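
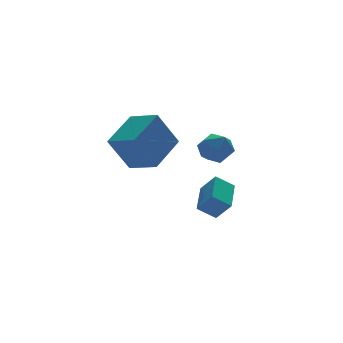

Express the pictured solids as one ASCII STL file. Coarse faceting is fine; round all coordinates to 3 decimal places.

solid 
facet normal -0.749 0.324 0.578
outer loop
vertex 0.593 -2.139 -3.421
vertex 1.562 -0.814 -2.907
vertex 0.217 -1.545 -4.241
endloop
endfacet
facet normal -0.564 -0.770 -0.299
outer loop
vertex 0.958 -1.866 -4.813
vertex 0.593 -2.139 -3.421
vertex 0.217 -1.545 -4.241
endloop
endfacet
facet normal -0.749 0.324 0.578
outer loop
vertex 0.217 -1.545 -4.241
vertex 1.562 -0.814 -2.907
vertex 1.186 -0.221 -3.727
endloop
endfacet
facet normal -0.348 0.550 -0.759
outer loop
vertex 1.186 -0.221 -3.727
vertex 0.958 -1.866 -4.813
vertex 0.217 -1.545 -4.241
endloop
endfacet
facet normal 0.348 -0.549 0.760
outer loop
vertex 0.593 -2.139 -3.421
vertex 2.303 -1.135 -3.479
vertex 1.562 -0.814 -2.907
endloop
endfacet
facet normal -0.563 -0.770 -0.299
outer loop
vertex 1.334 -2.459 -3.993
vertex 0.593 -2.139 -3.421
vertex 0.958 -1.866 -4.813
endloop
endfacet
facet normal 0.349 -0.550 0.759
outer loop
vertex 1.334 -2.459 -3.993
vertex 2.303 -1.135 -3.479
vertex 0.593 -2.139 -3.421
endloop
endfacet
facet normal 0.564 0.770 0.298
outer loop
vertex 1.562 -0.814 -2.907
vertex 2.303 -1.135 -3.479
vertex 1.186 -0.221 -3.727
endloop
endfacet
facet normal -0.349 0.550 -0.759
outer loop
vertex 1.927 -0.541 -4.299
vertex 0.958 -1.866 -4.813
vertex 1.186 -0.221 -3.727
endloop
endfacet
facet normal 0.564 0.770 0.299
outer loop
vertex 1.186 -0.221 -3.727
vertex 2.303 -1.135 -3.479
vertex 1.927 -0.541 -4.299
endloop
endfacet
facet normal 0.749 -0.324 -0.578
outer loop
vertex 1.927 -0.541 -4.299
vertex 1.334 -2.459 -3.993
vertex 0.958 -1.866 -4.813
endloop
endfacet
facet normal 0.749 -0.324 -0.578
outer loop
vertex 2.303 -1.135 -3.479
vertex 1.334 -2.459 -3.993
vertex 1.927 -0.541 -4.299
endloop
endfacet
facet normal -0.952 0.254 0.170
outer loop
vertex 0.116 -2.053 -1.066
vertex 0.287 -1.977 -0.224
vertex 0.375 -1.296 -0.746
endloop
endfacet
facet normal -0.747 0.459 -0.481
outer loop
vertex 0.116 -2.053 -1.066
vertex 0.375 -1.296 -0.746
vertex 0.688 -1.575 -1.499
endloop
endfacet
facet normal -0.532 -0.122 -0.838
outer loop
vertex 0.116 -2.053 -1.066
vertex 0.688 -1.575 -1.499
vertex 0.795 -2.429 -1.443
endloop
endfacet
facet normal -0.605 -0.685 -0.406
outer loop
vertex 0.116 -2.053 -1.066
vertex 0.795 -2.429 -1.443
vertex 0.547 -2.677 -0.655
endloop
endfacet
facet normal -0.864 -0.454 0.217
outer loop
vertex 0.116 -2.053 -1.066
vertex 0.547 -2.677 -0.655
vertex 0.287 -1.977 -0.224
endloop
endfacet
facet normal -0.186 0.893 -0.409
outer loop
vertex 0.688 -1.575 -1.499
vertex 0.375 -1.296 -0.746
vertex 1.213 -1.203 -0.925
endloop
endfacet
facet normal -0.518 0.561 0.645
outer loop
vertex 0.375 -1.296 -0.746
vertex 0.287 -1.977 -0.224
vertex 0.965 -1.451 -0.137
endloop
endfacet
facet normal -0.375 -0.583 0.721
outer loop
vertex 0.287 -1.977 -0.224
vertex 0.547 -2.677 -0.655
vertex 1.072 -2.305 -0.081
endloop
endfacet
facet normal 0.045 -0.957 -0.287
outer loop
vertex 0.547 -2.677 -0.655
vertex 0.795 -2.429 -1.443
vertex 1.385 -2.584 -0.834
endloop
endfacet
facet normal 0.161 -0.044 -0.986
outer loop
vertex 0.795 -2.429 -1.443
vertex 0.688 -1.575 -1.499
vertex 1.473 -1.903 -1.356
endloop
endfacet
facet normal 0.605 0.685 0.406
outer loop
vertex 1.644 -1.827 -0.514
vertex 1.213 -1.203 -0.925
vertex 0.965 -1.451 -0.137
endloop
endfacet
facet normal 0.532 0.122 0.838
outer loop
vertex 1.644 -1.827 -0.514
vertex 0.965 -1.451 -0.137
vertex 1.072 -2.305 -0.081
endloop
endfacet
facet normal 0.747 -0.459 0.481
outer loop
vertex 1.644 -1.827 -0.514
vertex 1.072 -2.305 -0.081
vertex 1.385 -2.584 -0.834
endloop
endfacet
facet normal 0.952 -0.254 -0.170
outer loop
vertex 1.644 -1.827 -0.514
vertex 1.385 -2.584 -0.834
vertex 1.473 -1.903 -1.356
endloop
endfacet
facet normal 0.864 0.454 -0.217
outer loop
vertex 1.644 -1.827 -0.514
vertex 1.473 -1.903 -1.356
vertex 1.213 -1.203 -0.925
endloop
endfacet
facet normal -0.045 0.957 0.287
outer loop
vertex 0.965 -1.451 -0.137
vertex 1.213 -1.203 -0.925
vertex 0.375 -1.296 -0.746
endloop
endfacet
facet normal -0.161 0.044 0.986
outer loop
vertex 1.072 -2.305 -0.081
vertex 0.965 -1.451 -0.137
vertex 0.287 -1.977 -0.224
endloop
endfacet
facet normal 0.186 -0.893 0.409
outer loop
vertex 1.385 -2.584 -0.834
vertex 1.072 -2.305 -0.081
vertex 0.547 -2.677 -0.655
endloop
endfacet
facet normal 0.518 -0.561 -0.645
outer loop
vertex 1.473 -1.903 -1.356
vertex 1.385 -2.584 -0.834
vertex 0.795 -2.429 -1.443
endloop
endfacet
facet normal 0.375 0.583 -0.721
outer loop
vertex 1.213 -1.203 -0.925
vertex 1.473 -1.903 -1.356
vertex 0.688 -1.575 -1.499
endloop
endfacet
facet normal -0.783 -0.446 -0.434
outer loop
vertex -3.932 -3.831 1.117
vertex -4.443 -2.571 0.744
vertex -3.012 -3.922 -0.451
endloop
endfacet
facet normal 0.363 -0.893 0.265
outer loop
vertex -1.517 -3.069 0.376
vertex -3.932 -3.831 1.117
vertex -3.012 -3.922 -0.451
endloop
endfacet
facet normal -0.783 -0.446 -0.433
outer loop
vertex -3.012 -3.922 -0.451
vertex -4.443 -2.571 0.744
vertex -3.524 -2.662 -0.824
endloop
endfacet
facet normal 0.505 -0.050 -0.862
outer loop
vertex -3.524 -2.662 -0.824
vertex -1.517 -3.069 0.376
vertex -3.012 -3.922 -0.451
endloop
endfacet
facet normal -0.505 0.050 0.862
outer loop
vertex -3.932 -3.831 1.117
vertex -2.948 -1.718 1.571
vertex -4.443 -2.571 0.744
endloop
endfacet
facet normal 0.363 -0.893 0.265
outer loop
vertex -2.436 -2.978 1.944
vertex -3.932 -3.831 1.117
vertex -1.517 -3.069 0.376
endloop
endfacet
facet normal -0.505 0.050 0.862
outer loop
vertex -2.436 -2.978 1.944
vertex -2.948 -1.718 1.571
vertex -3.932 -3.831 1.117
endloop
endfacet
facet normal -0.363 0.893 -0.265
outer loop
vertex -4.443 -2.571 0.744
vertex -2.948 -1.718 1.571
vertex -3.524 -2.662 -0.824
endloop
endfacet
facet normal 0.505 -0.050 -0.862
outer loop
vertex -2.028 -1.809 0.003
vertex -1.517 -3.069 0.376
vertex -3.524 -2.662 -0.824
endloop
endfacet
facet normal -0.363 0.893 -0.265
outer loop
vertex -3.524 -2.662 -0.824
vertex -2.948 -1.718 1.571
vertex -2.028 -1.809 0.003
endloop
endfacet
facet normal 0.783 0.446 0.433
outer loop
vertex -2.028 -1.809 0.003
vertex -2.436 -2.978 1.944
vertex -1.517 -3.069 0.376
endloop
endfacet
facet normal 0.783 0.446 0.433
outer loop
vertex -2.948 -1.718 1.571
vertex -2.436 -2.978 1.944
vertex -2.028 -1.809 0.003
endloop
endfacet

endsolid


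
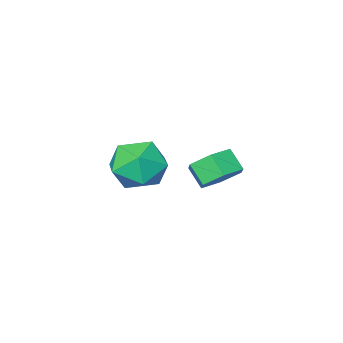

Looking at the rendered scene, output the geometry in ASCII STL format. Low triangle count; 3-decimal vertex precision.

solid 
facet normal -0.268 0.608 0.748
outer loop
vertex 0.453 1.537 2.509
vertex 0.495 0.582 3.3
vertex 1.509 1.27 3.104
endloop
endfacet
facet normal 0.102 0.963 0.251
outer loop
vertex 0.453 1.537 2.509
vertex 1.509 1.27 3.104
vertex 1.535 1.581 1.903
endloop
endfacet
facet normal -0.244 0.897 -0.370
outer loop
vertex 0.453 1.537 2.509
vertex 1.535 1.581 1.903
vertex 0.538 1.085 1.357
endloop
endfacet
facet normal -0.826 0.501 -0.258
outer loop
vertex 0.453 1.537 2.509
vertex 0.538 1.085 1.357
vertex -0.105 0.468 2.22
endloop
endfacet
facet normal -0.842 0.322 0.434
outer loop
vertex 0.453 1.537 2.509
vertex -0.105 0.468 2.22
vertex 0.495 0.582 3.3
endloop
endfacet
facet normal 0.739 0.648 0.184
outer loop
vertex 1.535 1.581 1.903
vertex 1.509 1.27 3.104
vertex 2.245 0.652 2.32
endloop
endfacet
facet normal 0.141 0.074 0.987
outer loop
vertex 1.509 1.27 3.104
vertex 0.495 0.582 3.3
vertex 1.602 0.035 3.183
endloop
endfacet
facet normal -0.788 -0.387 0.479
outer loop
vertex 0.495 0.582 3.3
vertex -0.105 0.468 2.22
vertex 0.605 -0.461 2.637
endloop
endfacet
facet normal -0.763 -0.098 -0.639
outer loop
vertex -0.105 0.468 2.22
vertex 0.538 1.085 1.357
vertex 0.631 -0.15 1.436
endloop
endfacet
facet normal 0.181 0.541 -0.821
outer loop
vertex 0.538 1.085 1.357
vertex 1.535 1.581 1.903
vertex 1.645 0.538 1.24
endloop
endfacet
facet normal 0.826 -0.501 0.258
outer loop
vertex 1.687 -0.417 2.031
vertex 2.245 0.652 2.32
vertex 1.602 0.035 3.183
endloop
endfacet
facet normal 0.244 -0.897 0.370
outer loop
vertex 1.687 -0.417 2.031
vertex 1.602 0.035 3.183
vertex 0.605 -0.461 2.637
endloop
endfacet
facet normal -0.102 -0.963 -0.251
outer loop
vertex 1.687 -0.417 2.031
vertex 0.605 -0.461 2.637
vertex 0.631 -0.15 1.436
endloop
endfacet
facet normal 0.268 -0.608 -0.748
outer loop
vertex 1.687 -0.417 2.031
vertex 0.631 -0.15 1.436
vertex 1.645 0.538 1.24
endloop
endfacet
facet normal 0.842 -0.322 -0.434
outer loop
vertex 1.687 -0.417 2.031
vertex 1.645 0.538 1.24
vertex 2.245 0.652 2.32
endloop
endfacet
facet normal 0.763 0.098 0.639
outer loop
vertex 1.602 0.035 3.183
vertex 2.245 0.652 2.32
vertex 1.509 1.27 3.104
endloop
endfacet
facet normal -0.181 -0.541 0.821
outer loop
vertex 0.605 -0.461 2.637
vertex 1.602 0.035 3.183
vertex 0.495 0.582 3.3
endloop
endfacet
facet normal -0.739 -0.648 -0.184
outer loop
vertex 0.631 -0.15 1.436
vertex 0.605 -0.461 2.637
vertex -0.105 0.468 2.22
endloop
endfacet
facet normal -0.141 -0.074 -0.987
outer loop
vertex 1.645 0.538 1.24
vertex 0.631 -0.15 1.436
vertex 0.538 1.085 1.357
endloop
endfacet
facet normal 0.788 0.387 -0.479
outer loop
vertex 2.245 0.652 2.32
vertex 1.645 0.538 1.24
vertex 1.535 1.581 1.903
endloop
endfacet
facet normal -0.063 0.709 -0.703
outer loop
vertex -2.346 -0.402 -0.532
vertex -2.934 0.123 0.05
vertex -1.964 0.251 0.092
endloop
endfacet
facet normal 0.919 -0.233 -0.319
outer loop
vertex -2.346 -0.402 -0.532
vertex -1.964 0.251 0.092
vertex -2.277 -1.167 0.227
endloop
endfacet
facet normal 0.919 -0.233 -0.319
outer loop
vertex -2.277 -1.167 0.227
vertex -1.964 0.251 0.092
vertex -1.895 -0.514 0.851
endloop
endfacet
facet normal 0.065 -0.709 0.702
outer loop
vertex -2.277 -1.167 0.227
vertex -1.895 -0.514 0.851
vertex -2.866 -0.643 0.81
endloop
endfacet
facet normal -0.063 0.709 -0.702
outer loop
vertex -1.964 0.251 0.092
vertex -2.934 0.123 0.05
vertex -2.552 0.775 0.674
endloop
endfacet
facet normal 0.797 0.460 0.391
outer loop
vertex -1.964 0.251 0.092
vertex -2.552 0.775 0.674
vertex -1.895 -0.514 0.851
endloop
endfacet
facet normal 0.797 0.460 0.391
outer loop
vertex -1.895 -0.514 0.851
vertex -2.552 0.775 0.674
vertex -2.483 0.01 1.433
endloop
endfacet
facet normal 0.064 -0.708 0.703
outer loop
vertex -1.895 -0.514 0.851
vertex -2.483 0.01 1.433
vertex -2.866 -0.643 0.81
endloop
endfacet
facet normal -0.064 0.709 -0.702
outer loop
vertex -2.552 0.775 0.674
vertex -2.934 0.123 0.05
vertex -3.523 0.647 0.633
endloop
endfacet
facet normal -0.121 0.694 0.710
outer loop
vertex -2.552 0.775 0.674
vertex -3.523 0.647 0.633
vertex -2.483 0.01 1.433
endloop
endfacet
facet normal -0.121 0.694 0.710
outer loop
vertex -2.483 0.01 1.433
vertex -3.523 0.647 0.633
vertex -3.454 -0.118 1.392
endloop
endfacet
facet normal 0.064 -0.708 0.703
outer loop
vertex -2.483 0.01 1.433
vertex -3.454 -0.118 1.392
vertex -2.866 -0.643 0.81
endloop
endfacet
facet normal -0.065 0.709 -0.702
outer loop
vertex -3.523 0.647 0.633
vertex -2.934 0.123 0.05
vertex -3.905 -0.006 0.009
endloop
endfacet
facet normal -0.919 0.233 0.319
outer loop
vertex -3.523 0.647 0.633
vertex -3.905 -0.006 0.009
vertex -3.454 -0.118 1.392
endloop
endfacet
facet normal -0.919 0.233 0.319
outer loop
vertex -3.454 -0.118 1.392
vertex -3.905 -0.006 0.009
vertex -3.836 -0.771 0.768
endloop
endfacet
facet normal 0.063 -0.709 0.703
outer loop
vertex -3.454 -0.118 1.392
vertex -3.836 -0.771 0.768
vertex -2.866 -0.643 0.81
endloop
endfacet
facet normal -0.064 0.708 -0.703
outer loop
vertex -3.905 -0.006 0.009
vertex -2.934 0.123 0.05
vertex -3.317 -0.53 -0.573
endloop
endfacet
facet normal -0.797 -0.460 -0.391
outer loop
vertex -3.905 -0.006 0.009
vertex -3.317 -0.53 -0.573
vertex -3.836 -0.771 0.768
endloop
endfacet
facet normal -0.797 -0.460 -0.391
outer loop
vertex -3.836 -0.771 0.768
vertex -3.317 -0.53 -0.573
vertex -3.248 -1.295 0.186
endloop
endfacet
facet normal 0.063 -0.709 0.702
outer loop
vertex -3.836 -0.771 0.768
vertex -3.248 -1.295 0.186
vertex -2.866 -0.643 0.81
endloop
endfacet
facet normal -0.064 0.708 -0.703
outer loop
vertex -3.317 -0.53 -0.573
vertex -2.934 0.123 0.05
vertex -2.346 -0.402 -0.532
endloop
endfacet
facet normal 0.121 -0.694 -0.710
outer loop
vertex -3.317 -0.53 -0.573
vertex -2.346 -0.402 -0.532
vertex -3.248 -1.295 0.186
endloop
endfacet
facet normal 0.121 -0.694 -0.710
outer loop
vertex -3.248 -1.295 0.186
vertex -2.346 -0.402 -0.532
vertex -2.277 -1.167 0.227
endloop
endfacet
facet normal 0.064 -0.709 0.702
outer loop
vertex -3.248 -1.295 0.186
vertex -2.277 -1.167 0.227
vertex -2.866 -0.643 0.81
endloop
endfacet

endsolid


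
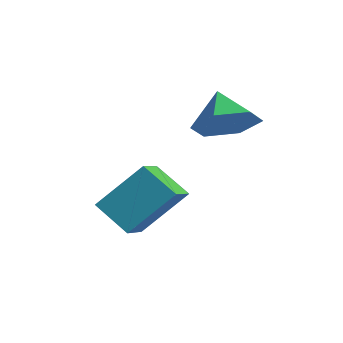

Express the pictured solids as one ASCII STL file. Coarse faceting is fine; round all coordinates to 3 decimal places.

solid 
facet normal 0.711 -0.297 -0.638
outer loop
vertex 3.261 2.222 0.07
vertex 2.497 1.977 -0.667
vertex 2.933 2.975 -0.646
endloop
endfacet
facet normal 0.120 0.711 0.693
outer loop
vertex 3.261 2.222 0.07
vertex 2.933 2.975 -0.646
vertex 1.523 2.383 0.207
endloop
endfacet
facet normal 0.711 -0.297 -0.638
outer loop
vertex 2.933 2.975 -0.646
vertex 2.497 1.977 -0.667
vertex 2.169 2.73 -1.383
endloop
endfacet
facet normal -0.356 0.933 0.059
outer loop
vertex 2.933 2.975 -0.646
vertex 2.169 2.73 -1.383
vertex 1.523 2.383 0.207
endloop
endfacet
facet normal 0.710 -0.298 -0.638
outer loop
vertex 2.169 2.73 -1.383
vertex 2.497 1.977 -0.667
vertex 1.732 1.732 -1.404
endloop
endfacet
facet normal -0.879 0.391 -0.272
outer loop
vertex 2.169 2.73 -1.383
vertex 1.732 1.732 -1.404
vertex 1.523 2.383 0.207
endloop
endfacet
facet normal 0.710 -0.297 -0.638
outer loop
vertex 1.732 1.732 -1.404
vertex 2.497 1.977 -0.667
vertex 2.06 0.978 -0.688
endloop
endfacet
facet normal -0.927 -0.374 0.031
outer loop
vertex 1.732 1.732 -1.404
vertex 2.06 0.978 -0.688
vertex 1.523 2.383 0.207
endloop
endfacet
facet normal 0.710 -0.297 -0.638
outer loop
vertex 2.06 0.978 -0.688
vertex 2.497 1.977 -0.667
vertex 2.825 1.223 0.049
endloop
endfacet
facet normal -0.450 -0.596 0.665
outer loop
vertex 2.06 0.978 -0.688
vertex 2.825 1.223 0.049
vertex 1.523 2.383 0.207
endloop
endfacet
facet normal 0.711 -0.297 -0.638
outer loop
vertex 2.825 1.223 0.049
vertex 2.497 1.977 -0.667
vertex 3.261 2.222 0.07
endloop
endfacet
facet normal 0.074 -0.053 0.996
outer loop
vertex 2.825 1.223 0.049
vertex 3.261 2.222 0.07
vertex 1.523 2.383 0.207
endloop
endfacet
facet normal -0.504 0.734 -0.456
outer loop
vertex 1.176 0.425 -2.472
vertex 2.322 0.741 -3.23
vertex 0.588 -0.865 -3.897
endloop
endfacet
facet normal -0.813 -0.224 0.538
outer loop
vertex 1.258 -1.841 -3.29
vertex 1.176 0.425 -2.472
vertex 0.588 -0.865 -3.897
endloop
endfacet
facet normal -0.504 0.733 -0.457
outer loop
vertex 0.588 -0.865 -3.897
vertex 2.322 0.741 -3.23
vertex 1.734 -0.55 -4.655
endloop
endfacet
facet normal -0.293 -0.642 -0.709
outer loop
vertex 1.734 -0.55 -4.655
vertex 1.258 -1.841 -3.29
vertex 0.588 -0.865 -3.897
endloop
endfacet
facet normal 0.292 0.642 0.709
outer loop
vertex 1.176 0.425 -2.472
vertex 2.992 -0.235 -2.623
vertex 2.322 0.741 -3.23
endloop
endfacet
facet normal -0.813 -0.224 0.538
outer loop
vertex 1.846 -0.55 -1.865
vertex 1.176 0.425 -2.472
vertex 1.258 -1.841 -3.29
endloop
endfacet
facet normal 0.292 0.642 0.709
outer loop
vertex 1.846 -0.55 -1.865
vertex 2.992 -0.235 -2.623
vertex 1.176 0.425 -2.472
endloop
endfacet
facet normal 0.813 0.223 -0.538
outer loop
vertex 2.322 0.741 -3.23
vertex 2.992 -0.235 -2.623
vertex 1.734 -0.55 -4.655
endloop
endfacet
facet normal -0.292 -0.642 -0.709
outer loop
vertex 2.404 -1.525 -4.048
vertex 1.258 -1.841 -3.29
vertex 1.734 -0.55 -4.655
endloop
endfacet
facet normal 0.813 0.224 -0.538
outer loop
vertex 1.734 -0.55 -4.655
vertex 2.992 -0.235 -2.623
vertex 2.404 -1.525 -4.048
endloop
endfacet
facet normal 0.504 -0.733 0.456
outer loop
vertex 2.404 -1.525 -4.048
vertex 1.846 -0.55 -1.865
vertex 1.258 -1.841 -3.29
endloop
endfacet
facet normal 0.504 -0.734 0.456
outer loop
vertex 2.992 -0.235 -2.623
vertex 1.846 -0.55 -1.865
vertex 2.404 -1.525 -4.048
endloop
endfacet

endsolid


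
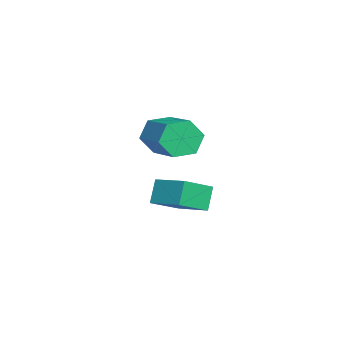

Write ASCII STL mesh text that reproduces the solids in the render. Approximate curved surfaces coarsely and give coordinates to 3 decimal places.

solid 
facet normal -0.842 -0.473 -0.261
outer loop
vertex 1.866 2.371 1.916
vertex 1.528 2.599 2.593
vertex 1.471 3.055 1.95
endloop
endfacet
facet normal 0.205 0.167 -0.964
outer loop
vertex 1.866 2.371 1.916
vertex 1.471 3.055 1.95
vertex 3.33 3.194 2.37
endloop
endfacet
facet normal 0.205 0.167 -0.964
outer loop
vertex 3.33 3.194 2.37
vertex 1.471 3.055 1.95
vertex 2.935 3.877 2.404
endloop
endfacet
facet normal 0.841 0.473 0.261
outer loop
vertex 3.33 3.194 2.37
vertex 2.935 3.877 2.404
vertex 2.992 3.421 3.047
endloop
endfacet
facet normal -0.841 -0.473 -0.261
outer loop
vertex 1.471 3.055 1.95
vertex 1.528 2.599 2.593
vertex 1.133 3.282 2.627
endloop
endfacet
facet normal -0.330 0.833 -0.444
outer loop
vertex 1.471 3.055 1.95
vertex 1.133 3.282 2.627
vertex 2.935 3.877 2.404
endloop
endfacet
facet normal -0.330 0.833 -0.445
outer loop
vertex 2.935 3.877 2.404
vertex 1.133 3.282 2.627
vertex 2.598 4.105 3.081
endloop
endfacet
facet normal 0.842 0.472 0.260
outer loop
vertex 2.935 3.877 2.404
vertex 2.598 4.105 3.081
vertex 2.992 3.421 3.047
endloop
endfacet
facet normal -0.841 -0.473 -0.261
outer loop
vertex 1.133 3.282 2.627
vertex 1.528 2.599 2.593
vertex 1.19 2.826 3.27
endloop
endfacet
facet normal -0.535 0.666 0.520
outer loop
vertex 1.133 3.282 2.627
vertex 1.19 2.826 3.27
vertex 2.598 4.105 3.081
endloop
endfacet
facet normal -0.535 0.666 0.519
outer loop
vertex 2.598 4.105 3.081
vertex 1.19 2.826 3.27
vertex 2.654 3.649 3.724
endloop
endfacet
facet normal 0.842 0.472 0.261
outer loop
vertex 2.598 4.105 3.081
vertex 2.654 3.649 3.724
vertex 2.992 3.421 3.047
endloop
endfacet
facet normal -0.841 -0.473 -0.261
outer loop
vertex 1.19 2.826 3.27
vertex 1.528 2.599 2.593
vertex 1.585 2.143 3.236
endloop
endfacet
facet normal -0.205 -0.167 0.964
outer loop
vertex 1.19 2.826 3.27
vertex 1.585 2.143 3.236
vertex 2.654 3.649 3.724
endloop
endfacet
facet normal -0.206 -0.167 0.964
outer loop
vertex 2.654 3.649 3.724
vertex 1.585 2.143 3.236
vertex 3.049 2.965 3.69
endloop
endfacet
facet normal 0.842 0.473 0.261
outer loop
vertex 2.654 3.649 3.724
vertex 3.049 2.965 3.69
vertex 2.992 3.421 3.047
endloop
endfacet
facet normal -0.842 -0.472 -0.260
outer loop
vertex 1.585 2.143 3.236
vertex 1.528 2.599 2.593
vertex 1.922 1.915 2.559
endloop
endfacet
facet normal 0.330 -0.833 0.445
outer loop
vertex 1.585 2.143 3.236
vertex 1.922 1.915 2.559
vertex 3.049 2.965 3.69
endloop
endfacet
facet normal 0.330 -0.833 0.444
outer loop
vertex 3.049 2.965 3.69
vertex 1.922 1.915 2.559
vertex 3.387 2.738 3.013
endloop
endfacet
facet normal 0.841 0.473 0.261
outer loop
vertex 3.049 2.965 3.69
vertex 3.387 2.738 3.013
vertex 2.992 3.421 3.047
endloop
endfacet
facet normal -0.842 -0.472 -0.261
outer loop
vertex 1.922 1.915 2.559
vertex 1.528 2.599 2.593
vertex 1.866 2.371 1.916
endloop
endfacet
facet normal 0.535 -0.666 -0.519
outer loop
vertex 1.922 1.915 2.559
vertex 1.866 2.371 1.916
vertex 3.387 2.738 3.013
endloop
endfacet
facet normal 0.535 -0.666 -0.520
outer loop
vertex 3.387 2.738 3.013
vertex 1.866 2.371 1.916
vertex 3.33 3.194 2.37
endloop
endfacet
facet normal 0.841 0.473 0.261
outer loop
vertex 3.387 2.738 3.013
vertex 3.33 3.194 2.37
vertex 2.992 3.421 3.047
endloop
endfacet
facet normal -0.499 0.112 0.859
outer loop
vertex -0.396 2.12 -0.321
vertex 0.512 3.225 0.062
vertex -1.21 2.992 -0.908
endloop
endfacet
facet normal -0.614 -0.746 -0.258
outer loop
vertex -0.692 2.875 -1.802
vertex -0.396 2.12 -0.321
vertex -1.21 2.992 -0.908
endloop
endfacet
facet normal -0.499 0.112 0.859
outer loop
vertex -1.21 2.992 -0.908
vertex 0.512 3.225 0.062
vertex -0.303 4.097 -0.525
endloop
endfacet
facet normal -0.613 0.656 -0.441
outer loop
vertex -0.303 4.097 -0.525
vertex -0.692 2.875 -1.802
vertex -1.21 2.992 -0.908
endloop
endfacet
facet normal 0.613 -0.656 0.441
outer loop
vertex -0.396 2.12 -0.321
vertex 1.03 3.108 -0.832
vertex 0.512 3.225 0.062
endloop
endfacet
facet normal -0.613 -0.747 -0.258
outer loop
vertex 0.123 2.003 -1.215
vertex -0.396 2.12 -0.321
vertex -0.692 2.875 -1.802
endloop
endfacet
facet normal 0.613 -0.656 0.441
outer loop
vertex 0.123 2.003 -1.215
vertex 1.03 3.108 -0.832
vertex -0.396 2.12 -0.321
endloop
endfacet
facet normal 0.613 0.747 0.258
outer loop
vertex 0.512 3.225 0.062
vertex 1.03 3.108 -0.832
vertex -0.303 4.097 -0.525
endloop
endfacet
facet normal -0.612 0.656 -0.441
outer loop
vertex 0.216 3.98 -1.419
vertex -0.692 2.875 -1.802
vertex -0.303 4.097 -0.525
endloop
endfacet
facet normal 0.613 0.746 0.258
outer loop
vertex -0.303 4.097 -0.525
vertex 1.03 3.108 -0.832
vertex 0.216 3.98 -1.419
endloop
endfacet
facet normal 0.499 -0.112 -0.859
outer loop
vertex 0.216 3.98 -1.419
vertex 0.123 2.003 -1.215
vertex -0.692 2.875 -1.802
endloop
endfacet
facet normal 0.499 -0.112 -0.859
outer loop
vertex 1.03 3.108 -0.832
vertex 0.123 2.003 -1.215
vertex 0.216 3.98 -1.419
endloop
endfacet

endsolid


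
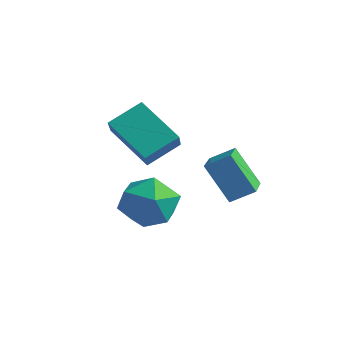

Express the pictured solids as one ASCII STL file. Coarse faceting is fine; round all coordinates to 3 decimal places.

solid 
facet normal 0.328 0.945 0.002
outer loop
vertex -1.724 -1.231 -3.437
vertex -2.319 -1.026 -2.404
vertex -1.177 -1.423 -2.376
endloop
endfacet
facet normal 0.798 0.512 -0.319
outer loop
vertex -1.724 -1.231 -3.437
vertex -1.177 -1.423 -2.376
vertex -1.033 -2.211 -3.281
endloop
endfacet
facet normal 0.467 0.192 -0.863
outer loop
vertex -1.724 -1.231 -3.437
vertex -1.033 -2.211 -3.281
vertex -2.085 -2.301 -3.87
endloop
endfacet
facet normal -0.208 0.426 -0.880
outer loop
vertex -1.724 -1.231 -3.437
vertex -2.085 -2.301 -3.87
vertex -2.88 -1.569 -3.327
endloop
endfacet
facet normal -0.293 0.891 -0.346
outer loop
vertex -1.724 -1.231 -3.437
vertex -2.88 -1.569 -3.327
vertex -2.319 -1.026 -2.404
endloop
endfacet
facet normal 0.989 0.009 0.150
outer loop
vertex -1.033 -2.211 -3.281
vertex -1.177 -1.423 -2.376
vertex -1.2 -2.611 -2.153
endloop
endfacet
facet normal 0.230 0.708 0.667
outer loop
vertex -1.177 -1.423 -2.376
vertex -2.319 -1.026 -2.404
vertex -1.995 -1.879 -1.61
endloop
endfacet
facet normal -0.776 0.622 0.106
outer loop
vertex -2.319 -1.026 -2.404
vertex -2.88 -1.569 -3.327
vertex -3.047 -1.969 -2.199
endloop
endfacet
facet normal -0.638 -0.130 -0.759
outer loop
vertex -2.88 -1.569 -3.327
vertex -2.085 -2.301 -3.87
vertex -2.903 -2.757 -3.104
endloop
endfacet
facet normal 0.453 -0.509 -0.732
outer loop
vertex -2.085 -2.301 -3.87
vertex -1.033 -2.211 -3.281
vertex -1.761 -3.154 -3.076
endloop
endfacet
facet normal 0.208 -0.426 0.880
outer loop
vertex -2.356 -2.949 -2.043
vertex -1.2 -2.611 -2.153
vertex -1.995 -1.879 -1.61
endloop
endfacet
facet normal -0.467 -0.192 0.863
outer loop
vertex -2.356 -2.949 -2.043
vertex -1.995 -1.879 -1.61
vertex -3.047 -1.969 -2.199
endloop
endfacet
facet normal -0.798 -0.512 0.319
outer loop
vertex -2.356 -2.949 -2.043
vertex -3.047 -1.969 -2.199
vertex -2.903 -2.757 -3.104
endloop
endfacet
facet normal -0.328 -0.945 -0.002
outer loop
vertex -2.356 -2.949 -2.043
vertex -2.903 -2.757 -3.104
vertex -1.761 -3.154 -3.076
endloop
endfacet
facet normal 0.293 -0.891 0.346
outer loop
vertex -2.356 -2.949 -2.043
vertex -1.761 -3.154 -3.076
vertex -1.2 -2.611 -2.153
endloop
endfacet
facet normal 0.638 0.130 0.759
outer loop
vertex -1.995 -1.879 -1.61
vertex -1.2 -2.611 -2.153
vertex -1.177 -1.423 -2.376
endloop
endfacet
facet normal -0.453 0.509 0.732
outer loop
vertex -3.047 -1.969 -2.199
vertex -1.995 -1.879 -1.61
vertex -2.319 -1.026 -2.404
endloop
endfacet
facet normal -0.989 -0.009 -0.150
outer loop
vertex -2.903 -2.757 -3.104
vertex -3.047 -1.969 -2.199
vertex -2.88 -1.569 -3.327
endloop
endfacet
facet normal -0.230 -0.708 -0.667
outer loop
vertex -1.761 -3.154 -3.076
vertex -2.903 -2.757 -3.104
vertex -2.085 -2.301 -3.87
endloop
endfacet
facet normal 0.776 -0.622 -0.106
outer loop
vertex -1.2 -2.611 -2.153
vertex -1.761 -3.154 -3.076
vertex -1.033 -2.211 -3.281
endloop
endfacet
facet normal -0.617 -0.608 -0.500
outer loop
vertex -0.519 -0.998 -0.858
vertex -1.424 0.21 -1.212
vertex 0.416 -0.731 -2.337
endloop
endfacet
facet normal 0.584 -0.779 0.229
outer loop
vertex 1.044 -0.11 -1.828
vertex -0.519 -0.998 -0.858
vertex 0.416 -0.731 -2.337
endloop
endfacet
facet normal -0.617 -0.608 -0.500
outer loop
vertex 0.416 -0.731 -2.337
vertex -1.424 0.21 -1.212
vertex -0.489 0.477 -2.691
endloop
endfacet
facet normal 0.528 0.151 -0.836
outer loop
vertex -0.489 0.477 -2.691
vertex 1.044 -0.11 -1.828
vertex 0.416 -0.731 -2.337
endloop
endfacet
facet normal -0.528 -0.151 0.836
outer loop
vertex -0.519 -0.998 -0.858
vertex -0.796 0.831 -0.703
vertex -1.424 0.21 -1.212
endloop
endfacet
facet normal 0.584 -0.779 0.229
outer loop
vertex 0.109 -0.377 -0.349
vertex -0.519 -0.998 -0.858
vertex 1.044 -0.11 -1.828
endloop
endfacet
facet normal -0.528 -0.151 0.836
outer loop
vertex 0.109 -0.377 -0.349
vertex -0.796 0.831 -0.703
vertex -0.519 -0.998 -0.858
endloop
endfacet
facet normal -0.584 0.779 -0.229
outer loop
vertex -1.424 0.21 -1.212
vertex -0.796 0.831 -0.703
vertex -0.489 0.477 -2.691
endloop
endfacet
facet normal 0.528 0.151 -0.836
outer loop
vertex 0.139 1.098 -2.182
vertex 1.044 -0.11 -1.828
vertex -0.489 0.477 -2.691
endloop
endfacet
facet normal -0.584 0.779 -0.229
outer loop
vertex -0.489 0.477 -2.691
vertex -0.796 0.831 -0.703
vertex 0.139 1.098 -2.182
endloop
endfacet
facet normal 0.617 0.608 0.500
outer loop
vertex 0.139 1.098 -2.182
vertex 0.109 -0.377 -0.349
vertex 1.044 -0.11 -1.828
endloop
endfacet
facet normal 0.617 0.608 0.500
outer loop
vertex -0.796 0.831 -0.703
vertex 0.109 -0.377 -0.349
vertex 0.139 1.098 -2.182
endloop
endfacet
facet normal -0.523 0.579 -0.626
outer loop
vertex -4.647 -1.393 -0.389
vertex -4.219 -0.193 0.364
vertex -3.011 -1.219 -1.595
endloop
endfacet
facet normal -0.289 -0.811 -0.509
outer loop
vertex -2.301 -2.007 -0.744
vertex -4.647 -1.393 -0.389
vertex -3.011 -1.219 -1.595
endloop
endfacet
facet normal -0.522 0.579 -0.626
outer loop
vertex -3.011 -1.219 -1.595
vertex -4.219 -0.193 0.364
vertex -2.583 -0.02 -0.842
endloop
endfacet
facet normal 0.802 0.085 -0.591
outer loop
vertex -2.583 -0.02 -0.842
vertex -2.301 -2.007 -0.744
vertex -3.011 -1.219 -1.595
endloop
endfacet
facet normal -0.802 -0.085 0.591
outer loop
vertex -4.647 -1.393 -0.389
vertex -3.509 -0.981 1.215
vertex -4.219 -0.193 0.364
endloop
endfacet
facet normal -0.289 -0.811 -0.509
outer loop
vertex -3.937 -2.18 0.462
vertex -4.647 -1.393 -0.389
vertex -2.301 -2.007 -0.744
endloop
endfacet
facet normal -0.802 -0.085 0.591
outer loop
vertex -3.937 -2.18 0.462
vertex -3.509 -0.981 1.215
vertex -4.647 -1.393 -0.389
endloop
endfacet
facet normal 0.290 0.811 0.509
outer loop
vertex -4.219 -0.193 0.364
vertex -3.509 -0.981 1.215
vertex -2.583 -0.02 -0.842
endloop
endfacet
facet normal 0.802 0.085 -0.591
outer loop
vertex -1.873 -0.807 0.009
vertex -2.301 -2.007 -0.744
vertex -2.583 -0.02 -0.842
endloop
endfacet
facet normal 0.289 0.811 0.509
outer loop
vertex -2.583 -0.02 -0.842
vertex -3.509 -0.981 1.215
vertex -1.873 -0.807 0.009
endloop
endfacet
facet normal 0.523 -0.579 0.626
outer loop
vertex -1.873 -0.807 0.009
vertex -3.937 -2.18 0.462
vertex -2.301 -2.007 -0.744
endloop
endfacet
facet normal 0.523 -0.579 0.625
outer loop
vertex -3.509 -0.981 1.215
vertex -3.937 -2.18 0.462
vertex -1.873 -0.807 0.009
endloop
endfacet

endsolid


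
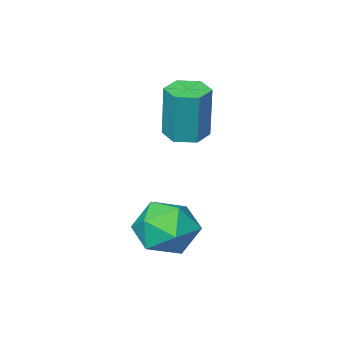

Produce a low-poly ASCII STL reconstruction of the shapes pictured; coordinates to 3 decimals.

solid 
facet normal -0.056 -0.127 -0.990
outer loop
vertex -2.155 -2.14 -0.087
vertex -2.694 -2.371 -0.027
vertex -2.63 -1.79 -0.105
endloop
endfacet
facet normal 0.591 0.795 -0.134
outer loop
vertex -2.155 -2.14 -0.087
vertex -2.63 -1.79 -0.105
vertex -2.066 -1.937 1.508
endloop
endfacet
facet normal 0.591 0.795 -0.134
outer loop
vertex -2.066 -1.937 1.508
vertex -2.63 -1.79 -0.105
vertex -2.541 -1.587 1.49
endloop
endfacet
facet normal 0.055 0.125 0.991
outer loop
vertex -2.066 -1.937 1.508
vertex -2.541 -1.587 1.49
vertex -2.606 -2.169 1.567
endloop
endfacet
facet normal -0.056 -0.127 -0.990
outer loop
vertex -2.63 -1.79 -0.105
vertex -2.694 -2.371 -0.027
vertex -3.169 -2.022 -0.045
endloop
endfacet
facet normal -0.402 0.911 -0.093
outer loop
vertex -2.63 -1.79 -0.105
vertex -3.169 -2.022 -0.045
vertex -2.541 -1.587 1.49
endloop
endfacet
facet normal -0.402 0.911 -0.094
outer loop
vertex -2.541 -1.587 1.49
vertex -3.169 -2.022 -0.045
vertex -3.081 -1.819 1.549
endloop
endfacet
facet normal 0.055 0.125 0.991
outer loop
vertex -2.541 -1.587 1.49
vertex -3.081 -1.819 1.549
vertex -2.606 -2.169 1.567
endloop
endfacet
facet normal -0.054 -0.125 -0.991
outer loop
vertex -3.169 -2.022 -0.045
vertex -2.694 -2.371 -0.027
vertex -3.234 -2.603 0.032
endloop
endfacet
facet normal -0.992 0.116 0.040
outer loop
vertex -3.169 -2.022 -0.045
vertex -3.234 -2.603 0.032
vertex -3.081 -1.819 1.549
endloop
endfacet
facet normal -0.993 0.115 0.041
outer loop
vertex -3.081 -1.819 1.549
vertex -3.234 -2.603 0.032
vertex -3.145 -2.4 1.627
endloop
endfacet
facet normal 0.056 0.127 0.990
outer loop
vertex -3.081 -1.819 1.549
vertex -3.145 -2.4 1.627
vertex -2.606 -2.169 1.567
endloop
endfacet
facet normal -0.055 -0.125 -0.991
outer loop
vertex -3.234 -2.603 0.032
vertex -2.694 -2.371 -0.027
vertex -2.759 -2.953 0.05
endloop
endfacet
facet normal -0.591 -0.795 0.134
outer loop
vertex -3.234 -2.603 0.032
vertex -2.759 -2.953 0.05
vertex -3.145 -2.4 1.627
endloop
endfacet
facet normal -0.591 -0.795 0.134
outer loop
vertex -3.145 -2.4 1.627
vertex -2.759 -2.953 0.05
vertex -2.67 -2.75 1.645
endloop
endfacet
facet normal 0.056 0.127 0.990
outer loop
vertex -3.145 -2.4 1.627
vertex -2.67 -2.75 1.645
vertex -2.606 -2.169 1.567
endloop
endfacet
facet normal -0.055 -0.125 -0.991
outer loop
vertex -2.759 -2.953 0.05
vertex -2.694 -2.371 -0.027
vertex -2.219 -2.721 -0.009
endloop
endfacet
facet normal 0.402 -0.911 0.094
outer loop
vertex -2.759 -2.953 0.05
vertex -2.219 -2.721 -0.009
vertex -2.67 -2.75 1.645
endloop
endfacet
facet normal 0.402 -0.911 0.094
outer loop
vertex -2.67 -2.75 1.645
vertex -2.219 -2.721 -0.009
vertex -2.131 -2.518 1.585
endloop
endfacet
facet normal 0.056 0.127 0.990
outer loop
vertex -2.67 -2.75 1.645
vertex -2.131 -2.518 1.585
vertex -2.606 -2.169 1.567
endloop
endfacet
facet normal -0.056 -0.127 -0.990
outer loop
vertex -2.219 -2.721 -0.009
vertex -2.694 -2.371 -0.027
vertex -2.155 -2.14 -0.087
endloop
endfacet
facet normal 0.993 -0.115 -0.040
outer loop
vertex -2.219 -2.721 -0.009
vertex -2.155 -2.14 -0.087
vertex -2.131 -2.518 1.585
endloop
endfacet
facet normal 0.992 -0.116 -0.041
outer loop
vertex -2.131 -2.518 1.585
vertex -2.155 -2.14 -0.087
vertex -2.066 -1.937 1.508
endloop
endfacet
facet normal 0.054 0.125 0.991
outer loop
vertex -2.131 -2.518 1.585
vertex -2.066 -1.937 1.508
vertex -2.606 -2.169 1.567
endloop
endfacet
facet normal 0.418 0.612 0.671
outer loop
vertex -0.183 0.899 -1.444
vertex -0.566 0.454 -0.799
vertex 0.227 0.22 -1.08
endloop
endfacet
facet normal 0.830 0.550 0.090
outer loop
vertex -0.183 0.899 -1.444
vertex 0.227 0.22 -1.08
vertex 0.249 0.329 -1.945
endloop
endfacet
facet normal 0.449 0.757 -0.474
outer loop
vertex -0.183 0.899 -1.444
vertex 0.249 0.329 -1.945
vertex -0.529 0.631 -2.199
endloop
endfacet
facet normal -0.200 0.949 -0.245
outer loop
vertex -0.183 0.899 -1.444
vertex -0.529 0.631 -2.199
vertex -1.033 0.708 -1.491
endloop
endfacet
facet normal -0.219 0.859 0.463
outer loop
vertex -0.183 0.899 -1.444
vertex -1.033 0.708 -1.491
vertex -0.566 0.454 -0.799
endloop
endfacet
facet normal 0.990 -0.141 0.007
outer loop
vertex 0.249 0.329 -1.945
vertex 0.227 0.22 -1.08
vertex 0.133 -0.468 -1.609
endloop
endfacet
facet normal 0.323 -0.040 0.945
outer loop
vertex 0.227 0.22 -1.08
vertex -0.566 0.454 -0.799
vertex -0.371 -0.391 -0.901
endloop
endfacet
facet normal -0.707 0.360 0.609
outer loop
vertex -0.566 0.454 -0.799
vertex -1.033 0.708 -1.491
vertex -1.149 -0.089 -1.155
endloop
endfacet
facet normal -0.676 0.505 -0.536
outer loop
vertex -1.033 0.708 -1.491
vertex -0.529 0.631 -2.199
vertex -1.127 0.02 -2.02
endloop
endfacet
facet normal 0.372 0.195 -0.907
outer loop
vertex -0.529 0.631 -2.199
vertex 0.249 0.329 -1.945
vertex -0.334 -0.214 -2.301
endloop
endfacet
facet normal 0.200 -0.949 0.245
outer loop
vertex -0.717 -0.659 -1.656
vertex 0.133 -0.468 -1.609
vertex -0.371 -0.391 -0.901
endloop
endfacet
facet normal -0.449 -0.757 0.474
outer loop
vertex -0.717 -0.659 -1.656
vertex -0.371 -0.391 -0.901
vertex -1.149 -0.089 -1.155
endloop
endfacet
facet normal -0.830 -0.550 -0.090
outer loop
vertex -0.717 -0.659 -1.656
vertex -1.149 -0.089 -1.155
vertex -1.127 0.02 -2.02
endloop
endfacet
facet normal -0.418 -0.612 -0.671
outer loop
vertex -0.717 -0.659 -1.656
vertex -1.127 0.02 -2.02
vertex -0.334 -0.214 -2.301
endloop
endfacet
facet normal 0.219 -0.859 -0.463
outer loop
vertex -0.717 -0.659 -1.656
vertex -0.334 -0.214 -2.301
vertex 0.133 -0.468 -1.609
endloop
endfacet
facet normal 0.676 -0.505 0.536
outer loop
vertex -0.371 -0.391 -0.901
vertex 0.133 -0.468 -1.609
vertex 0.227 0.22 -1.08
endloop
endfacet
facet normal -0.372 -0.195 0.907
outer loop
vertex -1.149 -0.089 -1.155
vertex -0.371 -0.391 -0.901
vertex -0.566 0.454 -0.799
endloop
endfacet
facet normal -0.990 0.141 -0.007
outer loop
vertex -1.127 0.02 -2.02
vertex -1.149 -0.089 -1.155
vertex -1.033 0.708 -1.491
endloop
endfacet
facet normal -0.323 0.040 -0.945
outer loop
vertex -0.334 -0.214 -2.301
vertex -1.127 0.02 -2.02
vertex -0.529 0.631 -2.199
endloop
endfacet
facet normal 0.707 -0.360 -0.609
outer loop
vertex 0.133 -0.468 -1.609
vertex -0.334 -0.214 -2.301
vertex 0.249 0.329 -1.945
endloop
endfacet

endsolid


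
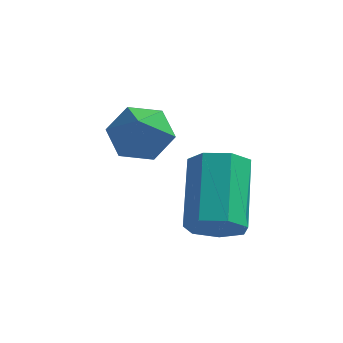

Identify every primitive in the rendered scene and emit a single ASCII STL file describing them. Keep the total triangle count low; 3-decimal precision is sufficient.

solid 
facet normal -0.132 0.675 -0.726
outer loop
vertex 0.651 3.905 2.496
vertex -0.142 3.821 2.562
vertex 0.24 4.369 3.002
endloop
endfacet
facet normal 0.840 0.190 0.508
outer loop
vertex 0.651 3.905 2.496
vertex 0.24 4.369 3.002
vertex 0.102 2.579 3.898
endloop
endfacet
facet normal -0.133 0.675 -0.726
outer loop
vertex 0.24 4.369 3.002
vertex -0.142 3.821 2.562
vertex -0.553 4.285 3.069
endloop
endfacet
facet normal 0.028 0.446 0.895
outer loop
vertex 0.24 4.369 3.002
vertex -0.553 4.285 3.069
vertex 0.102 2.579 3.898
endloop
endfacet
facet normal -0.133 0.675 -0.726
outer loop
vertex -0.553 4.285 3.069
vertex -0.142 3.821 2.562
vertex -0.935 3.737 2.629
endloop
endfacet
facet normal -0.766 0.018 0.643
outer loop
vertex -0.553 4.285 3.069
vertex -0.935 3.737 2.629
vertex 0.102 2.579 3.898
endloop
endfacet
facet normal -0.133 0.675 -0.726
outer loop
vertex -0.935 3.737 2.629
vertex -0.142 3.821 2.562
vertex -0.524 3.273 2.122
endloop
endfacet
facet normal -0.747 -0.665 0.003
outer loop
vertex -0.935 3.737 2.629
vertex -0.524 3.273 2.122
vertex 0.102 2.579 3.898
endloop
endfacet
facet normal -0.132 0.675 -0.726
outer loop
vertex -0.524 3.273 2.122
vertex -0.142 3.821 2.562
vertex 0.269 3.357 2.056
endloop
endfacet
facet normal 0.066 -0.921 -0.383
outer loop
vertex -0.524 3.273 2.122
vertex 0.269 3.357 2.056
vertex 0.102 2.579 3.898
endloop
endfacet
facet normal -0.132 0.675 -0.726
outer loop
vertex 0.269 3.357 2.056
vertex -0.142 3.821 2.562
vertex 0.651 3.905 2.496
endloop
endfacet
facet normal 0.859 -0.494 -0.131
outer loop
vertex 0.269 3.357 2.056
vertex 0.651 3.905 2.496
vertex 0.102 2.579 3.898
endloop
endfacet
facet normal 0.121 -0.836 -0.535
outer loop
vertex 2.375 1.127 2.053
vertex 2.063 1.444 1.487
vertex 2.76 1.43 1.666
endloop
endfacet
facet normal 0.778 -0.255 0.574
outer loop
vertex 2.375 1.127 2.053
vertex 2.76 1.43 1.666
vertex 2.148 2.698 3.059
endloop
endfacet
facet normal 0.777 -0.256 0.574
outer loop
vertex 2.148 2.698 3.059
vertex 2.76 1.43 1.666
vertex 2.534 3.002 2.672
endloop
endfacet
facet normal -0.121 0.836 0.536
outer loop
vertex 2.148 2.698 3.059
vertex 2.534 3.002 2.672
vertex 1.837 3.016 2.493
endloop
endfacet
facet normal 0.121 -0.836 -0.535
outer loop
vertex 2.76 1.43 1.666
vertex 2.063 1.444 1.487
vertex 2.621 1.744 1.144
endloop
endfacet
facet normal 0.967 0.219 -0.126
outer loop
vertex 2.76 1.43 1.666
vertex 2.621 1.744 1.144
vertex 2.534 3.002 2.672
endloop
endfacet
facet normal 0.967 0.219 -0.126
outer loop
vertex 2.534 3.002 2.672
vertex 2.621 1.744 1.144
vertex 2.395 3.316 2.15
endloop
endfacet
facet normal -0.121 0.836 0.535
outer loop
vertex 2.534 3.002 2.672
vertex 2.395 3.316 2.15
vertex 1.837 3.016 2.493
endloop
endfacet
facet normal 0.121 -0.836 -0.535
outer loop
vertex 2.621 1.744 1.144
vertex 2.063 1.444 1.487
vertex 2.062 1.832 0.88
endloop
endfacet
facet normal 0.429 0.530 -0.732
outer loop
vertex 2.621 1.744 1.144
vertex 2.062 1.832 0.88
vertex 2.395 3.316 2.15
endloop
endfacet
facet normal 0.428 0.530 -0.732
outer loop
vertex 2.395 3.316 2.15
vertex 2.062 1.832 0.88
vertex 1.835 3.404 1.886
endloop
endfacet
facet normal -0.121 0.836 0.535
outer loop
vertex 2.395 3.316 2.15
vertex 1.835 3.404 1.886
vertex 1.837 3.016 2.493
endloop
endfacet
facet normal 0.121 -0.836 -0.535
outer loop
vertex 2.062 1.832 0.88
vertex 2.063 1.444 1.487
vertex 1.504 1.628 1.073
endloop
endfacet
facet normal -0.433 0.441 -0.786
outer loop
vertex 2.062 1.832 0.88
vertex 1.504 1.628 1.073
vertex 1.835 3.404 1.886
endloop
endfacet
facet normal -0.433 0.441 -0.786
outer loop
vertex 1.835 3.404 1.886
vertex 1.504 1.628 1.073
vertex 1.277 3.2 2.079
endloop
endfacet
facet normal -0.121 0.836 0.535
outer loop
vertex 1.835 3.404 1.886
vertex 1.277 3.2 2.079
vertex 1.837 3.016 2.493
endloop
endfacet
facet normal 0.120 -0.837 -0.534
outer loop
vertex 1.504 1.628 1.073
vertex 2.063 1.444 1.487
vertex 1.367 1.286 1.578
endloop
endfacet
facet normal -0.968 0.020 -0.249
outer loop
vertex 1.504 1.628 1.073
vertex 1.367 1.286 1.578
vertex 1.277 3.2 2.079
endloop
endfacet
facet normal -0.968 0.020 -0.249
outer loop
vertex 1.277 3.2 2.079
vertex 1.367 1.286 1.578
vertex 1.14 2.858 2.584
endloop
endfacet
facet normal -0.120 0.837 0.534
outer loop
vertex 1.277 3.2 2.079
vertex 1.14 2.858 2.584
vertex 1.837 3.016 2.493
endloop
endfacet
facet normal 0.120 -0.836 -0.536
outer loop
vertex 1.367 1.286 1.578
vertex 2.063 1.444 1.487
vertex 1.755 1.062 2.014
endloop
endfacet
facet normal -0.775 -0.416 0.476
outer loop
vertex 1.367 1.286 1.578
vertex 1.755 1.062 2.014
vertex 1.14 2.858 2.584
endloop
endfacet
facet normal -0.775 -0.416 0.476
outer loop
vertex 1.14 2.858 2.584
vertex 1.755 1.062 2.014
vertex 1.528 2.634 3.02
endloop
endfacet
facet normal -0.120 0.836 0.536
outer loop
vertex 1.14 2.858 2.584
vertex 1.528 2.634 3.02
vertex 1.837 3.016 2.493
endloop
endfacet
facet normal 0.121 -0.836 -0.535
outer loop
vertex 1.755 1.062 2.014
vertex 2.063 1.444 1.487
vertex 2.375 1.127 2.053
endloop
endfacet
facet normal 0.003 -0.539 0.843
outer loop
vertex 1.755 1.062 2.014
vertex 2.375 1.127 2.053
vertex 1.528 2.634 3.02
endloop
endfacet
facet normal 0.003 -0.539 0.842
outer loop
vertex 1.528 2.634 3.02
vertex 2.375 1.127 2.053
vertex 2.148 2.698 3.059
endloop
endfacet
facet normal -0.120 0.836 0.536
outer loop
vertex 1.528 2.634 3.02
vertex 2.148 2.698 3.059
vertex 1.837 3.016 2.493
endloop
endfacet

endsolid


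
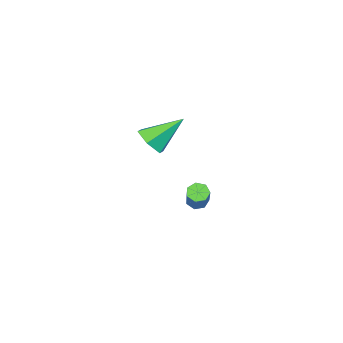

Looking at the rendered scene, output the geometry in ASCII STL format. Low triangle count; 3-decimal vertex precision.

solid 
facet normal -0.414 -0.522 -0.746
outer loop
vertex -1.978 1.515 -3.566
vertex -2.439 1.686 -3.43
vertex -2.108 1.892 -3.758
endloop
endfacet
facet normal 0.862 0.040 -0.506
outer loop
vertex -1.978 1.515 -3.566
vertex -2.108 1.892 -3.758
vertex -1.18 2.524 -2.126
endloop
endfacet
facet normal 0.862 0.039 -0.505
outer loop
vertex -1.18 2.524 -2.126
vertex -2.108 1.892 -3.758
vertex -1.31 2.901 -2.319
endloop
endfacet
facet normal 0.413 0.524 0.745
outer loop
vertex -1.18 2.524 -2.126
vertex -1.31 2.901 -2.319
vertex -1.641 2.694 -1.99
endloop
endfacet
facet normal -0.414 -0.522 -0.746
outer loop
vertex -2.108 1.892 -3.758
vertex -2.439 1.686 -3.43
vertex -2.487 2.114 -3.703
endloop
endfacet
facet normal 0.309 0.690 -0.655
outer loop
vertex -2.108 1.892 -3.758
vertex -2.487 2.114 -3.703
vertex -1.31 2.901 -2.319
endloop
endfacet
facet normal 0.308 0.691 -0.654
outer loop
vertex -1.31 2.901 -2.319
vertex -2.487 2.114 -3.703
vertex -1.689 3.122 -2.264
endloop
endfacet
facet normal 0.413 0.523 0.745
outer loop
vertex -1.31 2.901 -2.319
vertex -1.689 3.122 -2.264
vertex -1.641 2.694 -1.99
endloop
endfacet
facet normal -0.414 -0.522 -0.746
outer loop
vertex -2.487 2.114 -3.703
vertex -2.439 1.686 -3.43
vertex -2.83 2.013 -3.442
endloop
endfacet
facet normal -0.478 0.822 -0.310
outer loop
vertex -2.487 2.114 -3.703
vertex -2.83 2.013 -3.442
vertex -1.689 3.122 -2.264
endloop
endfacet
facet normal -0.478 0.822 -0.310
outer loop
vertex -1.689 3.122 -2.264
vertex -2.83 2.013 -3.442
vertex -2.032 3.021 -2.003
endloop
endfacet
facet normal 0.413 0.523 0.745
outer loop
vertex -1.689 3.122 -2.264
vertex -2.032 3.021 -2.003
vertex -1.641 2.694 -1.99
endloop
endfacet
facet normal -0.414 -0.523 -0.745
outer loop
vertex -2.83 2.013 -3.442
vertex -2.439 1.686 -3.43
vertex -2.878 1.666 -3.172
endloop
endfacet
facet normal -0.904 0.333 0.268
outer loop
vertex -2.83 2.013 -3.442
vertex -2.878 1.666 -3.172
vertex -2.032 3.021 -2.003
endloop
endfacet
facet normal -0.904 0.335 0.266
outer loop
vertex -2.032 3.021 -2.003
vertex -2.878 1.666 -3.172
vertex -2.081 2.674 -1.733
endloop
endfacet
facet normal 0.412 0.523 0.746
outer loop
vertex -2.032 3.021 -2.003
vertex -2.081 2.674 -1.733
vertex -1.641 2.694 -1.99
endloop
endfacet
facet normal -0.414 -0.522 -0.745
outer loop
vertex -2.878 1.666 -3.172
vertex -2.439 1.686 -3.43
vertex -2.596 1.334 -3.096
endloop
endfacet
facet normal -0.650 -0.405 0.643
outer loop
vertex -2.878 1.666 -3.172
vertex -2.596 1.334 -3.096
vertex -2.081 2.674 -1.733
endloop
endfacet
facet normal -0.649 -0.406 0.644
outer loop
vertex -2.081 2.674 -1.733
vertex -2.596 1.334 -3.096
vertex -1.798 2.342 -1.657
endloop
endfacet
facet normal 0.412 0.522 0.746
outer loop
vertex -2.081 2.674 -1.733
vertex -1.798 2.342 -1.657
vertex -1.641 2.694 -1.99
endloop
endfacet
facet normal -0.413 -0.523 -0.746
outer loop
vertex -2.596 1.334 -3.096
vertex -2.439 1.686 -3.43
vertex -2.195 1.267 -3.271
endloop
endfacet
facet normal 0.094 -0.839 0.536
outer loop
vertex -2.596 1.334 -3.096
vertex -2.195 1.267 -3.271
vertex -1.798 2.342 -1.657
endloop
endfacet
facet normal 0.094 -0.839 0.536
outer loop
vertex -1.798 2.342 -1.657
vertex -2.195 1.267 -3.271
vertex -1.398 2.275 -1.832
endloop
endfacet
facet normal 0.414 0.521 0.746
outer loop
vertex -1.798 2.342 -1.657
vertex -1.398 2.275 -1.832
vertex -1.641 2.694 -1.99
endloop
endfacet
facet normal -0.414 -0.524 -0.745
outer loop
vertex -2.195 1.267 -3.271
vertex -2.439 1.686 -3.43
vertex -1.978 1.515 -3.566
endloop
endfacet
facet normal 0.767 -0.641 0.025
outer loop
vertex -2.195 1.267 -3.271
vertex -1.978 1.515 -3.566
vertex -1.398 2.275 -1.832
endloop
endfacet
facet normal 0.767 -0.642 0.025
outer loop
vertex -1.398 2.275 -1.832
vertex -1.978 1.515 -3.566
vertex -1.18 2.524 -2.126
endloop
endfacet
facet normal 0.413 0.521 0.747
outer loop
vertex -1.398 2.275 -1.832
vertex -1.18 2.524 -2.126
vertex -1.641 2.694 -1.99
endloop
endfacet
facet normal 0.701 -0.329 -0.633
outer loop
vertex 1.092 2.149 2.682
vertex 0.664 2.437 2.058
vertex 1.214 2.906 2.423
endloop
endfacet
facet normal 0.391 0.241 0.888
outer loop
vertex 1.092 2.149 2.682
vertex 1.214 2.906 2.423
vertex -0.584 3.023 3.182
endloop
endfacet
facet normal 0.701 -0.330 -0.632
outer loop
vertex 1.214 2.906 2.423
vertex 0.664 2.437 2.058
vertex 0.786 3.194 1.798
endloop
endfacet
facet normal 0.188 0.935 0.302
outer loop
vertex 1.214 2.906 2.423
vertex 0.786 3.194 1.798
vertex -0.584 3.023 3.182
endloop
endfacet
facet normal 0.701 -0.330 -0.632
outer loop
vertex 0.786 3.194 1.798
vertex 0.664 2.437 2.058
vertex 0.236 2.724 1.433
endloop
endfacet
facet normal -0.460 0.814 -0.355
outer loop
vertex 0.786 3.194 1.798
vertex 0.236 2.724 1.433
vertex -0.584 3.023 3.182
endloop
endfacet
facet normal 0.701 -0.330 -0.632
outer loop
vertex 0.236 2.724 1.433
vertex 0.664 2.437 2.058
vertex 0.114 1.967 1.693
endloop
endfacet
facet normal -0.905 0.000 -0.425
outer loop
vertex 0.236 2.724 1.433
vertex 0.114 1.967 1.693
vertex -0.584 3.023 3.182
endloop
endfacet
facet normal 0.701 -0.329 -0.633
outer loop
vertex 0.114 1.967 1.693
vertex 0.664 2.437 2.058
vertex 0.542 1.679 2.317
endloop
endfacet
facet normal -0.703 -0.693 0.162
outer loop
vertex 0.114 1.967 1.693
vertex 0.542 1.679 2.317
vertex -0.584 3.023 3.182
endloop
endfacet
facet normal 0.701 -0.329 -0.633
outer loop
vertex 0.542 1.679 2.317
vertex 0.664 2.437 2.058
vertex 1.092 2.149 2.682
endloop
endfacet
facet normal -0.054 -0.572 0.818
outer loop
vertex 0.542 1.679 2.317
vertex 1.092 2.149 2.682
vertex -0.584 3.023 3.182
endloop
endfacet

endsolid


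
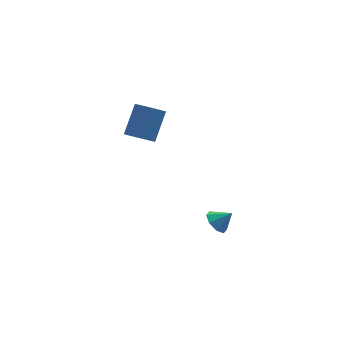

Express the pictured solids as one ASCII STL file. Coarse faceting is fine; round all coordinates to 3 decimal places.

solid 
facet normal -0.443 -0.513 -0.735
outer loop
vertex -2.013 0.702 1.894
vertex -2.824 0.601 2.453
vertex -2.731 1.382 1.852
endloop
endfacet
facet normal 0.527 0.515 -0.676
outer loop
vertex -2.013 0.702 1.894
vertex -2.731 1.382 1.852
vertex -1.065 1.8 3.468
endloop
endfacet
facet normal 0.527 0.514 -0.676
outer loop
vertex -1.065 1.8 3.468
vertex -2.731 1.382 1.852
vertex -1.784 2.48 3.425
endloop
endfacet
facet normal 0.442 0.514 0.735
outer loop
vertex -1.065 1.8 3.468
vertex -1.784 2.48 3.425
vertex -1.876 1.699 4.027
endloop
endfacet
facet normal -0.443 -0.513 -0.735
outer loop
vertex -2.731 1.382 1.852
vertex -2.824 0.601 2.453
vertex -3.542 1.281 2.411
endloop
endfacet
facet normal -0.365 0.852 -0.375
outer loop
vertex -2.731 1.382 1.852
vertex -3.542 1.281 2.411
vertex -1.784 2.48 3.425
endloop
endfacet
facet normal -0.365 0.852 -0.375
outer loop
vertex -1.784 2.48 3.425
vertex -3.542 1.281 2.411
vertex -2.594 2.379 3.984
endloop
endfacet
facet normal 0.443 0.514 0.735
outer loop
vertex -1.784 2.48 3.425
vertex -2.594 2.379 3.984
vertex -1.876 1.699 4.027
endloop
endfacet
facet normal -0.443 -0.513 -0.735
outer loop
vertex -3.542 1.281 2.411
vertex -2.824 0.601 2.453
vertex -3.635 0.5 3.012
endloop
endfacet
facet normal -0.892 0.338 0.301
outer loop
vertex -3.542 1.281 2.411
vertex -3.635 0.5 3.012
vertex -2.594 2.379 3.984
endloop
endfacet
facet normal -0.892 0.338 0.301
outer loop
vertex -2.594 2.379 3.984
vertex -3.635 0.5 3.012
vertex -2.687 1.598 4.586
endloop
endfacet
facet normal 0.443 0.514 0.735
outer loop
vertex -2.594 2.379 3.984
vertex -2.687 1.598 4.586
vertex -1.876 1.699 4.027
endloop
endfacet
facet normal -0.442 -0.514 -0.735
outer loop
vertex -3.635 0.5 3.012
vertex -2.824 0.601 2.453
vertex -2.916 -0.18 3.055
endloop
endfacet
facet normal -0.527 -0.515 0.676
outer loop
vertex -3.635 0.5 3.012
vertex -2.916 -0.18 3.055
vertex -2.687 1.598 4.586
endloop
endfacet
facet normal -0.527 -0.515 0.676
outer loop
vertex -2.687 1.598 4.586
vertex -2.916 -0.18 3.055
vertex -1.969 0.918 4.628
endloop
endfacet
facet normal 0.443 0.513 0.735
outer loop
vertex -2.687 1.598 4.586
vertex -1.969 0.918 4.628
vertex -1.876 1.699 4.027
endloop
endfacet
facet normal -0.443 -0.514 -0.735
outer loop
vertex -2.916 -0.18 3.055
vertex -2.824 0.601 2.453
vertex -2.106 -0.079 2.496
endloop
endfacet
facet normal 0.365 -0.852 0.375
outer loop
vertex -2.916 -0.18 3.055
vertex -2.106 -0.079 2.496
vertex -1.969 0.918 4.628
endloop
endfacet
facet normal 0.365 -0.852 0.375
outer loop
vertex -1.969 0.918 4.628
vertex -2.106 -0.079 2.496
vertex -1.158 1.019 4.069
endloop
endfacet
facet normal 0.443 0.513 0.735
outer loop
vertex -1.969 0.918 4.628
vertex -1.158 1.019 4.069
vertex -1.876 1.699 4.027
endloop
endfacet
facet normal -0.443 -0.514 -0.735
outer loop
vertex -2.106 -0.079 2.496
vertex -2.824 0.601 2.453
vertex -2.013 0.702 1.894
endloop
endfacet
facet normal 0.892 -0.338 -0.301
outer loop
vertex -2.106 -0.079 2.496
vertex -2.013 0.702 1.894
vertex -1.158 1.019 4.069
endloop
endfacet
facet normal 0.892 -0.338 -0.301
outer loop
vertex -1.158 1.019 4.069
vertex -2.013 0.702 1.894
vertex -1.065 1.8 3.468
endloop
endfacet
facet normal 0.443 0.513 0.735
outer loop
vertex -1.158 1.019 4.069
vertex -1.065 1.8 3.468
vertex -1.876 1.699 4.027
endloop
endfacet
facet normal -0.700 0.191 -0.688
outer loop
vertex 1.676 -1.174 -4.745
vertex 1.097 -1.604 -4.276
vertex 1.361 -0.786 -4.317
endloop
endfacet
facet normal 0.828 0.550 0.110
outer loop
vertex 1.676 -1.174 -4.745
vertex 1.361 -0.786 -4.317
vertex 1.943 -1.836 -3.444
endloop
endfacet
facet normal -0.700 0.191 -0.688
outer loop
vertex 1.361 -0.786 -4.317
vertex 1.097 -1.604 -4.276
vertex 0.891 -0.877 -3.864
endloop
endfacet
facet normal 0.415 0.707 0.573
outer loop
vertex 1.361 -0.786 -4.317
vertex 0.891 -0.877 -3.864
vertex 1.943 -1.836 -3.444
endloop
endfacet
facet normal -0.700 0.192 -0.688
outer loop
vertex 0.891 -0.877 -3.864
vertex 1.097 -1.604 -4.276
vertex 0.542 -1.393 -3.653
endloop
endfacet
facet normal -0.015 0.387 0.922
outer loop
vertex 0.891 -0.877 -3.864
vertex 0.542 -1.393 -3.653
vertex 1.943 -1.836 -3.444
endloop
endfacet
facet normal -0.700 0.192 -0.688
outer loop
vertex 0.542 -1.393 -3.653
vertex 1.097 -1.604 -4.276
vertex 0.518 -2.033 -3.807
endloop
endfacet
facet normal -0.212 -0.221 0.952
outer loop
vertex 0.542 -1.393 -3.653
vertex 0.518 -2.033 -3.807
vertex 1.943 -1.836 -3.444
endloop
endfacet
facet normal -0.700 0.193 -0.687
outer loop
vertex 0.518 -2.033 -3.807
vertex 1.097 -1.604 -4.276
vertex 0.832 -2.421 -4.236
endloop
endfacet
facet normal -0.059 -0.762 0.645
outer loop
vertex 0.518 -2.033 -3.807
vertex 0.832 -2.421 -4.236
vertex 1.943 -1.836 -3.444
endloop
endfacet
facet normal -0.699 0.193 -0.688
outer loop
vertex 0.832 -2.421 -4.236
vertex 1.097 -1.604 -4.276
vertex 1.302 -2.33 -4.688
endloop
endfacet
facet normal 0.353 -0.918 0.182
outer loop
vertex 0.832 -2.421 -4.236
vertex 1.302 -2.33 -4.688
vertex 1.943 -1.836 -3.444
endloop
endfacet
facet normal -0.700 0.192 -0.688
outer loop
vertex 1.302 -2.33 -4.688
vertex 1.097 -1.604 -4.276
vertex 1.651 -1.814 -4.899
endloop
endfacet
facet normal 0.784 -0.598 -0.166
outer loop
vertex 1.302 -2.33 -4.688
vertex 1.651 -1.814 -4.899
vertex 1.943 -1.836 -3.444
endloop
endfacet
facet normal -0.700 0.193 -0.688
outer loop
vertex 1.651 -1.814 -4.899
vertex 1.097 -1.604 -4.276
vertex 1.676 -1.174 -4.745
endloop
endfacet
facet normal 0.980 0.009 -0.197
outer loop
vertex 1.651 -1.814 -4.899
vertex 1.676 -1.174 -4.745
vertex 1.943 -1.836 -3.444
endloop
endfacet

endsolid


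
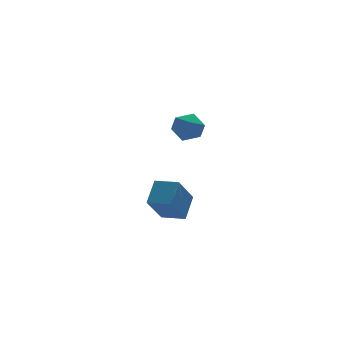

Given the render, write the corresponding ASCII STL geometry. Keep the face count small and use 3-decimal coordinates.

solid 
facet normal -0.504 -0.359 0.785
outer loop
vertex -3.52 -1.926 -0.48
vertex -4.229 -1.219 -0.612
vertex -4.108 -2.648 -1.188
endloop
endfacet
facet normal 0.702 -0.700 0.131
outer loop
vertex -3.311 -2.081 -2.428
vertex -3.52 -1.926 -0.48
vertex -4.108 -2.648 -1.188
endloop
endfacet
facet normal -0.504 -0.359 0.785
outer loop
vertex -4.108 -2.648 -1.188
vertex -4.229 -1.219 -0.612
vertex -4.817 -1.942 -1.32
endloop
endfacet
facet normal -0.502 -0.618 -0.605
outer loop
vertex -4.817 -1.942 -1.32
vertex -3.311 -2.081 -2.428
vertex -4.108 -2.648 -1.188
endloop
endfacet
facet normal 0.503 0.617 0.605
outer loop
vertex -3.52 -1.926 -0.48
vertex -3.432 -0.652 -1.852
vertex -4.229 -1.219 -0.612
endloop
endfacet
facet normal 0.702 -0.700 0.131
outer loop
vertex -2.723 -1.358 -1.72
vertex -3.52 -1.926 -0.48
vertex -3.311 -2.081 -2.428
endloop
endfacet
facet normal 0.502 0.617 0.606
outer loop
vertex -2.723 -1.358 -1.72
vertex -3.432 -0.652 -1.852
vertex -3.52 -1.926 -0.48
endloop
endfacet
facet normal -0.702 0.700 -0.131
outer loop
vertex -4.229 -1.219 -0.612
vertex -3.432 -0.652 -1.852
vertex -4.817 -1.942 -1.32
endloop
endfacet
facet normal -0.503 -0.617 -0.606
outer loop
vertex -4.02 -1.374 -2.56
vertex -3.311 -2.081 -2.428
vertex -4.817 -1.942 -1.32
endloop
endfacet
facet normal -0.702 0.700 -0.131
outer loop
vertex -4.817 -1.942 -1.32
vertex -3.432 -0.652 -1.852
vertex -4.02 -1.374 -2.56
endloop
endfacet
facet normal 0.504 0.359 -0.785
outer loop
vertex -4.02 -1.374 -2.56
vertex -2.723 -1.358 -1.72
vertex -3.311 -2.081 -2.428
endloop
endfacet
facet normal 0.504 0.359 -0.785
outer loop
vertex -3.432 -0.652 -1.852
vertex -2.723 -1.358 -1.72
vertex -4.02 -1.374 -2.56
endloop
endfacet
facet normal -0.222 0.930 -0.293
outer loop
vertex -3.567 -2.835 2.609
vertex -4.194 -2.893 2.9
vertex -3.66 -2.649 3.271
endloop
endfacet
facet normal 0.477 0.861 -0.175
outer loop
vertex -3.567 -2.835 2.609
vertex -3.66 -2.649 3.271
vertex -3.092 -3.001 3.086
endloop
endfacet
facet normal 0.723 0.343 -0.600
outer loop
vertex -3.567 -2.835 2.609
vertex -3.092 -3.001 3.086
vertex -3.274 -3.464 2.602
endloop
endfacet
facet normal 0.175 0.092 -0.980
outer loop
vertex -3.567 -2.835 2.609
vertex -3.274 -3.464 2.602
vertex -3.955 -3.397 2.487
endloop
endfacet
facet normal -0.409 0.454 -0.791
outer loop
vertex -3.567 -2.835 2.609
vertex -3.955 -3.397 2.487
vertex -4.194 -2.893 2.9
endloop
endfacet
facet normal 0.568 0.652 0.502
outer loop
vertex -3.092 -3.001 3.086
vertex -3.66 -2.649 3.271
vertex -3.425 -3.163 3.673
endloop
endfacet
facet normal -0.565 0.764 0.311
outer loop
vertex -3.66 -2.649 3.271
vertex -4.194 -2.893 2.9
vertex -4.106 -3.096 3.558
endloop
endfacet
facet normal -0.869 -0.007 -0.495
outer loop
vertex -4.194 -2.893 2.9
vertex -3.955 -3.397 2.487
vertex -4.288 -3.559 3.074
endloop
endfacet
facet normal 0.077 -0.592 -0.802
outer loop
vertex -3.955 -3.397 2.487
vertex -3.274 -3.464 2.602
vertex -3.72 -3.911 2.889
endloop
endfacet
facet normal 0.965 -0.185 -0.186
outer loop
vertex -3.274 -3.464 2.602
vertex -3.092 -3.001 3.086
vertex -3.186 -3.667 3.26
endloop
endfacet
facet normal -0.175 -0.092 0.980
outer loop
vertex -3.813 -3.725 3.551
vertex -3.425 -3.163 3.673
vertex -4.106 -3.096 3.558
endloop
endfacet
facet normal -0.723 -0.343 0.600
outer loop
vertex -3.813 -3.725 3.551
vertex -4.106 -3.096 3.558
vertex -4.288 -3.559 3.074
endloop
endfacet
facet normal -0.477 -0.861 0.175
outer loop
vertex -3.813 -3.725 3.551
vertex -4.288 -3.559 3.074
vertex -3.72 -3.911 2.889
endloop
endfacet
facet normal 0.222 -0.930 0.293
outer loop
vertex -3.813 -3.725 3.551
vertex -3.72 -3.911 2.889
vertex -3.186 -3.667 3.26
endloop
endfacet
facet normal 0.409 -0.454 0.791
outer loop
vertex -3.813 -3.725 3.551
vertex -3.186 -3.667 3.26
vertex -3.425 -3.163 3.673
endloop
endfacet
facet normal -0.077 0.592 0.802
outer loop
vertex -4.106 -3.096 3.558
vertex -3.425 -3.163 3.673
vertex -3.66 -2.649 3.271
endloop
endfacet
facet normal -0.965 0.185 0.186
outer loop
vertex -4.288 -3.559 3.074
vertex -4.106 -3.096 3.558
vertex -4.194 -2.893 2.9
endloop
endfacet
facet normal -0.568 -0.652 -0.502
outer loop
vertex -3.72 -3.911 2.889
vertex -4.288 -3.559 3.074
vertex -3.955 -3.397 2.487
endloop
endfacet
facet normal 0.565 -0.764 -0.311
outer loop
vertex -3.186 -3.667 3.26
vertex -3.72 -3.911 2.889
vertex -3.274 -3.464 2.602
endloop
endfacet
facet normal 0.869 0.007 0.495
outer loop
vertex -3.425 -3.163 3.673
vertex -3.186 -3.667 3.26
vertex -3.092 -3.001 3.086
endloop
endfacet

endsolid


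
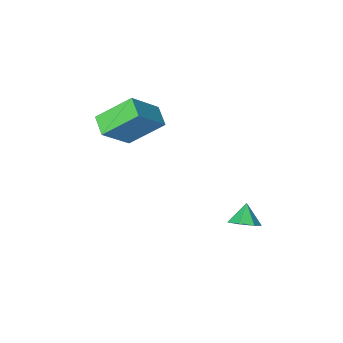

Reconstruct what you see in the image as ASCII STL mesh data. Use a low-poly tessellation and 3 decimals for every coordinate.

solid 
facet normal -0.682 -0.050 -0.730
outer loop
vertex -0.575 -2.308 3.818
vertex -0.319 -1.357 3.514
vertex 0.788 -3.064 2.597
endloop
endfacet
facet normal -0.248 -0.923 0.294
outer loop
vertex 2.179 -2.963 4.086
vertex -0.575 -2.308 3.818
vertex 0.788 -3.064 2.597
endloop
endfacet
facet normal -0.682 -0.050 -0.730
outer loop
vertex 0.788 -3.064 2.597
vertex -0.319 -1.357 3.514
vertex 1.044 -2.114 2.293
endloop
endfacet
facet normal 0.688 -0.383 -0.617
outer loop
vertex 1.044 -2.114 2.293
vertex 2.179 -2.963 4.086
vertex 0.788 -3.064 2.597
endloop
endfacet
facet normal -0.688 0.382 0.617
outer loop
vertex -0.575 -2.308 3.818
vertex 1.072 -1.256 5.003
vertex -0.319 -1.357 3.514
endloop
endfacet
facet normal -0.248 -0.923 0.295
outer loop
vertex 0.816 -2.206 5.307
vertex -0.575 -2.308 3.818
vertex 2.179 -2.963 4.086
endloop
endfacet
facet normal -0.688 0.383 0.617
outer loop
vertex 0.816 -2.206 5.307
vertex 1.072 -1.256 5.003
vertex -0.575 -2.308 3.818
endloop
endfacet
facet normal 0.248 0.923 -0.295
outer loop
vertex -0.319 -1.357 3.514
vertex 1.072 -1.256 5.003
vertex 1.044 -2.114 2.293
endloop
endfacet
facet normal 0.688 -0.382 -0.617
outer loop
vertex 2.435 -2.012 3.782
vertex 2.179 -2.963 4.086
vertex 1.044 -2.114 2.293
endloop
endfacet
facet normal 0.248 0.923 -0.295
outer loop
vertex 1.044 -2.114 2.293
vertex 1.072 -1.256 5.003
vertex 2.435 -2.012 3.782
endloop
endfacet
facet normal 0.682 0.050 0.730
outer loop
vertex 2.435 -2.012 3.782
vertex 0.816 -2.206 5.307
vertex 2.179 -2.963 4.086
endloop
endfacet
facet normal 0.682 0.050 0.730
outer loop
vertex 1.072 -1.256 5.003
vertex 0.816 -2.206 5.307
vertex 2.435 -2.012 3.782
endloop
endfacet
facet normal 0.483 0.519 -0.705
outer loop
vertex -0.822 2.719 -0.094
vertex -1.186 3.341 0.114
vertex -0.532 3.076 0.367
endloop
endfacet
facet normal 0.357 -0.834 0.421
outer loop
vertex -0.822 2.719 -0.094
vertex -0.532 3.076 0.367
vertex -1.674 2.819 0.826
endloop
endfacet
facet normal 0.483 0.518 -0.706
outer loop
vertex -0.532 3.076 0.367
vertex -1.186 3.341 0.114
vertex -0.734 3.632 0.637
endloop
endfacet
facet normal 0.411 -0.273 0.870
outer loop
vertex -0.532 3.076 0.367
vertex -0.734 3.632 0.637
vertex -1.674 2.819 0.826
endloop
endfacet
facet normal 0.484 0.517 -0.706
outer loop
vertex -0.734 3.632 0.637
vertex -1.186 3.341 0.114
vertex -1.276 3.97 0.513
endloop
endfacet
facet normal -0.047 0.277 0.960
outer loop
vertex -0.734 3.632 0.637
vertex -1.276 3.97 0.513
vertex -1.674 2.819 0.826
endloop
endfacet
facet normal 0.484 0.517 -0.706
outer loop
vertex -1.276 3.97 0.513
vertex -1.186 3.341 0.114
vertex -1.751 3.834 0.088
endloop
endfacet
facet normal -0.672 0.402 0.622
outer loop
vertex -1.276 3.97 0.513
vertex -1.751 3.834 0.088
vertex -1.674 2.819 0.826
endloop
endfacet
facet normal 0.484 0.517 -0.706
outer loop
vertex -1.751 3.834 0.088
vertex -1.186 3.341 0.114
vertex -1.8 3.327 -0.317
endloop
endfacet
facet normal -0.994 0.006 0.112
outer loop
vertex -1.751 3.834 0.088
vertex -1.8 3.327 -0.317
vertex -1.674 2.819 0.826
endloop
endfacet
facet normal 0.483 0.519 -0.705
outer loop
vertex -1.8 3.327 -0.317
vertex -1.186 3.341 0.114
vertex -1.386 2.831 -0.398
endloop
endfacet
facet normal -0.769 -0.611 -0.187
outer loop
vertex -1.8 3.327 -0.317
vertex -1.386 2.831 -0.398
vertex -1.674 2.819 0.826
endloop
endfacet
facet normal 0.483 0.519 -0.705
outer loop
vertex -1.386 2.831 -0.398
vertex -1.186 3.341 0.114
vertex -0.822 2.719 -0.094
endloop
endfacet
facet normal -0.169 -0.984 -0.049
outer loop
vertex -1.386 2.831 -0.398
vertex -0.822 2.719 -0.094
vertex -1.674 2.819 0.826
endloop
endfacet

endsolid


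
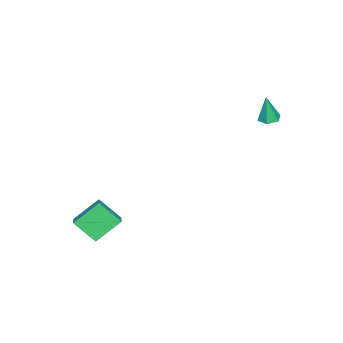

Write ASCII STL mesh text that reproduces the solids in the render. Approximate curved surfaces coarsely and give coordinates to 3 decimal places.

solid 
facet normal -0.081 0.085 -0.993
outer loop
vertex -3.361 4.15 2.518
vertex -4.034 4.007 2.561
vertex -3.818 4.661 2.599
endloop
endfacet
facet normal 0.733 0.607 0.307
outer loop
vertex -3.361 4.15 2.518
vertex -3.818 4.661 2.599
vertex -3.886 3.853 4.359
endloop
endfacet
facet normal -0.083 0.085 -0.993
outer loop
vertex -3.818 4.661 2.599
vertex -4.034 4.007 2.561
vertex -4.491 4.517 2.643
endloop
endfacet
facet normal -0.166 0.899 0.406
outer loop
vertex -3.818 4.661 2.599
vertex -4.491 4.517 2.643
vertex -3.886 3.853 4.359
endloop
endfacet
facet normal -0.083 0.085 -0.993
outer loop
vertex -4.491 4.517 2.643
vertex -4.034 4.007 2.561
vertex -4.708 3.863 2.605
endloop
endfacet
facet normal -0.872 0.266 0.410
outer loop
vertex -4.491 4.517 2.643
vertex -4.708 3.863 2.605
vertex -3.886 3.853 4.359
endloop
endfacet
facet normal -0.083 0.085 -0.993
outer loop
vertex -4.708 3.863 2.605
vertex -4.034 4.007 2.561
vertex -4.251 3.352 2.523
endloop
endfacet
facet normal -0.682 -0.660 0.316
outer loop
vertex -4.708 3.863 2.605
vertex -4.251 3.352 2.523
vertex -3.886 3.853 4.359
endloop
endfacet
facet normal -0.081 0.085 -0.993
outer loop
vertex -4.251 3.352 2.523
vertex -4.034 4.007 2.561
vertex -3.577 3.496 2.48
endloop
endfacet
facet normal 0.217 -0.952 0.217
outer loop
vertex -4.251 3.352 2.523
vertex -3.577 3.496 2.48
vertex -3.886 3.853 4.359
endloop
endfacet
facet normal -0.081 0.085 -0.993
outer loop
vertex -3.577 3.496 2.48
vertex -4.034 4.007 2.561
vertex -3.361 4.15 2.518
endloop
endfacet
facet normal 0.924 -0.318 0.212
outer loop
vertex -3.577 3.496 2.48
vertex -3.361 4.15 2.518
vertex -3.886 3.853 4.359
endloop
endfacet
facet normal -0.577 0.533 0.619
outer loop
vertex 2.208 -3.721 -2.558
vertex 3.048 -3.289 -2.146
vertex 2.123 -2.391 -3.782
endloop
endfacet
facet normal -0.815 -0.420 -0.399
outer loop
vertex 3.272 -3.451 -5.014
vertex 2.208 -3.721 -2.558
vertex 2.123 -2.391 -3.782
endloop
endfacet
facet normal -0.577 0.533 0.619
outer loop
vertex 2.123 -2.391 -3.782
vertex 3.048 -3.289 -2.146
vertex 2.962 -1.959 -3.371
endloop
endfacet
facet normal -0.047 0.735 -0.676
outer loop
vertex 2.962 -1.959 -3.371
vertex 3.272 -3.451 -5.014
vertex 2.123 -2.391 -3.782
endloop
endfacet
facet normal 0.047 -0.735 0.676
outer loop
vertex 2.208 -3.721 -2.558
vertex 4.197 -4.349 -3.378
vertex 3.048 -3.289 -2.146
endloop
endfacet
facet normal -0.815 -0.420 -0.399
outer loop
vertex 3.358 -4.781 -3.789
vertex 2.208 -3.721 -2.558
vertex 3.272 -3.451 -5.014
endloop
endfacet
facet normal 0.047 -0.735 0.677
outer loop
vertex 3.358 -4.781 -3.789
vertex 4.197 -4.349 -3.378
vertex 2.208 -3.721 -2.558
endloop
endfacet
facet normal 0.815 0.420 0.399
outer loop
vertex 3.048 -3.289 -2.146
vertex 4.197 -4.349 -3.378
vertex 2.962 -1.959 -3.371
endloop
endfacet
facet normal -0.046 0.735 -0.676
outer loop
vertex 4.112 -3.019 -4.602
vertex 3.272 -3.451 -5.014
vertex 2.962 -1.959 -3.371
endloop
endfacet
facet normal 0.815 0.420 0.400
outer loop
vertex 2.962 -1.959 -3.371
vertex 4.197 -4.349 -3.378
vertex 4.112 -3.019 -4.602
endloop
endfacet
facet normal 0.577 -0.533 -0.619
outer loop
vertex 4.112 -3.019 -4.602
vertex 3.358 -4.781 -3.789
vertex 3.272 -3.451 -5.014
endloop
endfacet
facet normal 0.577 -0.533 -0.619
outer loop
vertex 4.197 -4.349 -3.378
vertex 3.358 -4.781 -3.789
vertex 4.112 -3.019 -4.602
endloop
endfacet

endsolid


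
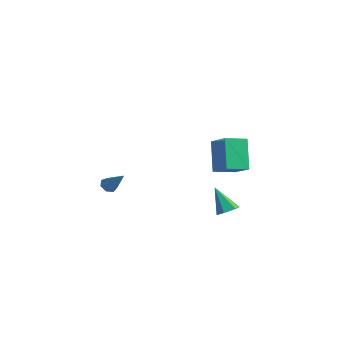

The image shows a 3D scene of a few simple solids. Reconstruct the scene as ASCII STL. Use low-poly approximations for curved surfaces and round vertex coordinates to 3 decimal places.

solid 
facet normal -0.739 -0.092 -0.667
outer loop
vertex -4.192 -3.572 -1.808
vertex -4.566 -3.64 -1.384
vertex -4.399 -3.157 -1.636
endloop
endfacet
facet normal 0.715 0.540 -0.444
outer loop
vertex -4.192 -3.572 -1.808
vertex -4.399 -3.157 -1.636
vertex -3.274 -3.48 -0.216
endloop
endfacet
facet normal -0.739 -0.092 -0.667
outer loop
vertex -4.399 -3.157 -1.636
vertex -4.566 -3.64 -1.384
vertex -4.732 -3.106 -1.274
endloop
endfacet
facet normal 0.210 0.976 0.056
outer loop
vertex -4.399 -3.157 -1.636
vertex -4.732 -3.106 -1.274
vertex -3.274 -3.48 -0.216
endloop
endfacet
facet normal -0.738 -0.092 -0.668
outer loop
vertex -4.732 -3.106 -1.274
vertex -4.566 -3.64 -1.384
vertex -4.941 -3.457 -0.995
endloop
endfacet
facet normal -0.296 0.696 0.654
outer loop
vertex -4.732 -3.106 -1.274
vertex -4.941 -3.457 -0.995
vertex -3.274 -3.48 -0.216
endloop
endfacet
facet normal -0.738 -0.093 -0.668
outer loop
vertex -4.941 -3.457 -0.995
vertex -4.566 -3.64 -1.384
vertex -4.867 -3.946 -1.009
endloop
endfacet
facet normal -0.423 -0.090 0.902
outer loop
vertex -4.941 -3.457 -0.995
vertex -4.867 -3.946 -1.009
vertex -3.274 -3.48 -0.216
endloop
endfacet
facet normal -0.739 -0.091 -0.667
outer loop
vertex -4.867 -3.946 -1.009
vertex -4.566 -3.64 -1.384
vertex -4.568 -4.205 -1.305
endloop
endfacet
facet normal -0.075 -0.787 0.613
outer loop
vertex -4.867 -3.946 -1.009
vertex -4.568 -4.205 -1.305
vertex -3.274 -3.48 -0.216
endloop
endfacet
facet normal -0.739 -0.091 -0.667
outer loop
vertex -4.568 -4.205 -1.305
vertex -4.566 -3.64 -1.384
vertex -4.267 -4.038 -1.661
endloop
endfacet
facet normal 0.487 -0.873 0.002
outer loop
vertex -4.568 -4.205 -1.305
vertex -4.267 -4.038 -1.661
vertex -3.274 -3.48 -0.216
endloop
endfacet
facet normal -0.739 -0.091 -0.667
outer loop
vertex -4.267 -4.038 -1.661
vertex -4.566 -3.64 -1.384
vertex -4.192 -3.572 -1.808
endloop
endfacet
facet normal 0.838 -0.282 -0.467
outer loop
vertex -4.267 -4.038 -1.661
vertex -4.192 -3.572 -1.808
vertex -3.274 -3.48 -0.216
endloop
endfacet
facet normal 0.531 0.109 -0.841
outer loop
vertex 2.91 -1.173 -1.509
vertex 2.55 -0.592 -1.661
vertex 3.139 -0.551 -1.284
endloop
endfacet
facet normal 0.573 -0.457 0.680
outer loop
vertex 2.91 -1.173 -1.509
vertex 3.139 -0.551 -1.284
vertex 1.59 -0.788 -0.139
endloop
endfacet
facet normal 0.531 0.109 -0.841
outer loop
vertex 3.139 -0.551 -1.284
vertex 2.55 -0.592 -1.661
vertex 2.779 0.03 -1.436
endloop
endfacet
facet normal 0.471 0.485 0.737
outer loop
vertex 3.139 -0.551 -1.284
vertex 2.779 0.03 -1.436
vertex 1.59 -0.788 -0.139
endloop
endfacet
facet normal 0.531 0.108 -0.840
outer loop
vertex 2.779 0.03 -1.436
vertex 2.55 -0.592 -1.661
vertex 2.191 -0.011 -1.813
endloop
endfacet
facet normal -0.271 0.907 0.324
outer loop
vertex 2.779 0.03 -1.436
vertex 2.191 -0.011 -1.813
vertex 1.59 -0.788 -0.139
endloop
endfacet
facet normal 0.531 0.108 -0.840
outer loop
vertex 2.191 -0.011 -1.813
vertex 2.55 -0.592 -1.661
vertex 1.962 -0.633 -2.038
endloop
endfacet
facet normal -0.910 0.388 -0.147
outer loop
vertex 2.191 -0.011 -1.813
vertex 1.962 -0.633 -2.038
vertex 1.59 -0.788 -0.139
endloop
endfacet
facet normal 0.531 0.107 -0.840
outer loop
vertex 1.962 -0.633 -2.038
vertex 2.55 -0.592 -1.661
vertex 2.321 -1.214 -1.885
endloop
endfacet
facet normal -0.808 -0.553 -0.203
outer loop
vertex 1.962 -0.633 -2.038
vertex 2.321 -1.214 -1.885
vertex 1.59 -0.788 -0.139
endloop
endfacet
facet normal 0.530 0.108 -0.841
outer loop
vertex 2.321 -1.214 -1.885
vertex 2.55 -0.592 -1.661
vertex 2.91 -1.173 -1.509
endloop
endfacet
facet normal -0.066 -0.975 0.210
outer loop
vertex 2.321 -1.214 -1.885
vertex 2.91 -1.173 -1.509
vertex 1.59 -0.788 -0.139
endloop
endfacet
facet normal -0.428 0.277 0.861
outer loop
vertex 3.162 -1.361 4.315
vertex 3.455 -0.041 4.036
vertex 1.774 -1.208 3.576
endloop
endfacet
facet normal -0.213 -0.956 0.202
outer loop
vertex 2.685 -1.799 1.744
vertex 3.162 -1.361 4.315
vertex 1.774 -1.208 3.576
endloop
endfacet
facet normal -0.428 0.277 0.860
outer loop
vertex 1.774 -1.208 3.576
vertex 3.455 -0.041 4.036
vertex 2.067 0.111 3.297
endloop
endfacet
facet normal -0.879 0.096 -0.468
outer loop
vertex 2.067 0.111 3.297
vertex 2.685 -1.799 1.744
vertex 1.774 -1.208 3.576
endloop
endfacet
facet normal 0.879 -0.096 0.468
outer loop
vertex 3.162 -1.361 4.315
vertex 4.366 -0.632 2.204
vertex 3.455 -0.041 4.036
endloop
endfacet
facet normal -0.212 -0.956 0.202
outer loop
vertex 4.073 -1.951 2.483
vertex 3.162 -1.361 4.315
vertex 2.685 -1.799 1.744
endloop
endfacet
facet normal 0.879 -0.096 0.468
outer loop
vertex 4.073 -1.951 2.483
vertex 4.366 -0.632 2.204
vertex 3.162 -1.361 4.315
endloop
endfacet
facet normal 0.213 0.956 -0.203
outer loop
vertex 3.455 -0.041 4.036
vertex 4.366 -0.632 2.204
vertex 2.067 0.111 3.297
endloop
endfacet
facet normal -0.879 0.096 -0.468
outer loop
vertex 2.978 -0.479 1.465
vertex 2.685 -1.799 1.744
vertex 2.067 0.111 3.297
endloop
endfacet
facet normal 0.213 0.956 -0.202
outer loop
vertex 2.067 0.111 3.297
vertex 4.366 -0.632 2.204
vertex 2.978 -0.479 1.465
endloop
endfacet
facet normal 0.428 -0.277 -0.860
outer loop
vertex 2.978 -0.479 1.465
vertex 4.073 -1.951 2.483
vertex 2.685 -1.799 1.744
endloop
endfacet
facet normal 0.428 -0.277 -0.860
outer loop
vertex 4.366 -0.632 2.204
vertex 4.073 -1.951 2.483
vertex 2.978 -0.479 1.465
endloop
endfacet

endsolid
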